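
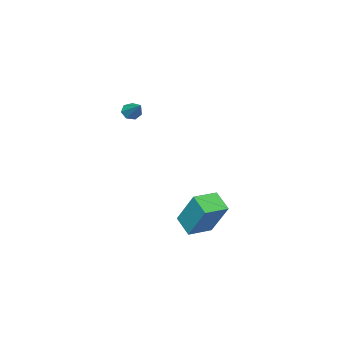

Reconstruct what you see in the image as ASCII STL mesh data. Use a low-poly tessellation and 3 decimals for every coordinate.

solid 
facet normal -0.379 -0.757 -0.532
outer loop
vertex 3.453 -4.111 2.967
vertex 3.013 -3.875 2.945
vertex 3.398 -3.845 2.628
endloop
endfacet
facet normal 0.987 -0.003 -0.162
outer loop
vertex 3.453 -4.111 2.967
vertex 3.398 -3.845 2.628
vertex 3.587 -2.725 3.755
endloop
endfacet
facet normal -0.379 -0.757 -0.532
outer loop
vertex 3.398 -3.845 2.628
vertex 3.013 -3.875 2.945
vertex 3.053 -3.602 2.528
endloop
endfacet
facet normal 0.561 0.538 -0.629
outer loop
vertex 3.398 -3.845 2.628
vertex 3.053 -3.602 2.528
vertex 3.587 -2.725 3.755
endloop
endfacet
facet normal -0.378 -0.758 -0.532
outer loop
vertex 3.053 -3.602 2.528
vertex 3.013 -3.875 2.945
vertex 2.677 -3.565 2.742
endloop
endfacet
facet normal -0.207 0.836 -0.508
outer loop
vertex 3.053 -3.602 2.528
vertex 2.677 -3.565 2.742
vertex 3.587 -2.725 3.755
endloop
endfacet
facet normal -0.377 -0.758 -0.533
outer loop
vertex 2.677 -3.565 2.742
vertex 3.013 -3.875 2.945
vertex 2.554 -3.761 3.108
endloop
endfacet
facet normal -0.737 0.667 0.109
outer loop
vertex 2.677 -3.565 2.742
vertex 2.554 -3.761 3.108
vertex 3.587 -2.725 3.755
endloop
endfacet
facet normal -0.378 -0.757 -0.534
outer loop
vertex 2.554 -3.761 3.108
vertex 3.013 -3.875 2.945
vertex 2.776 -4.044 3.352
endloop
endfacet
facet normal -0.633 0.157 0.758
outer loop
vertex 2.554 -3.761 3.108
vertex 2.776 -4.044 3.352
vertex 3.587 -2.725 3.755
endloop
endfacet
facet normal -0.377 -0.757 -0.534
outer loop
vertex 2.776 -4.044 3.352
vertex 3.013 -3.875 2.945
vertex 3.176 -4.199 3.289
endloop
endfacet
facet normal 0.030 -0.309 0.951
outer loop
vertex 2.776 -4.044 3.352
vertex 3.176 -4.199 3.289
vertex 3.587 -2.725 3.755
endloop
endfacet
facet normal -0.379 -0.757 -0.533
outer loop
vertex 3.176 -4.199 3.289
vertex 3.013 -3.875 2.945
vertex 3.453 -4.111 2.967
endloop
endfacet
facet normal 0.750 -0.380 0.541
outer loop
vertex 3.176 -4.199 3.289
vertex 3.453 -4.111 2.967
vertex 3.587 -2.725 3.755
endloop
endfacet
facet normal -0.973 0.229 -0.030
outer loop
vertex 1.669 -0.91 -3.097
vertex 1.898 0.298 -1.309
vertex 1.905 0.008 -3.748
endloop
endfacet
facet normal -0.106 -0.557 -0.824
outer loop
vertex 3.122 -0.278 -3.711
vertex 1.669 -0.91 -3.097
vertex 1.905 0.008 -3.748
endloop
endfacet
facet normal -0.973 0.229 -0.030
outer loop
vertex 1.905 0.008 -3.748
vertex 1.898 0.298 -1.309
vertex 2.134 1.216 -1.96
endloop
endfacet
facet normal 0.205 0.799 -0.566
outer loop
vertex 2.134 1.216 -1.96
vertex 3.122 -0.278 -3.711
vertex 1.905 0.008 -3.748
endloop
endfacet
facet normal -0.205 -0.799 0.566
outer loop
vertex 1.669 -0.91 -3.097
vertex 3.115 0.012 -1.272
vertex 1.898 0.298 -1.309
endloop
endfacet
facet normal -0.106 -0.557 -0.824
outer loop
vertex 2.886 -1.196 -3.06
vertex 1.669 -0.91 -3.097
vertex 3.122 -0.278 -3.711
endloop
endfacet
facet normal -0.205 -0.799 0.566
outer loop
vertex 2.886 -1.196 -3.06
vertex 3.115 0.012 -1.272
vertex 1.669 -0.91 -3.097
endloop
endfacet
facet normal 0.106 0.557 0.824
outer loop
vertex 1.898 0.298 -1.309
vertex 3.115 0.012 -1.272
vertex 2.134 1.216 -1.96
endloop
endfacet
facet normal 0.205 0.799 -0.566
outer loop
vertex 3.351 0.93 -1.923
vertex 3.122 -0.278 -3.711
vertex 2.134 1.216 -1.96
endloop
endfacet
facet normal 0.106 0.557 0.824
outer loop
vertex 2.134 1.216 -1.96
vertex 3.115 0.012 -1.272
vertex 3.351 0.93 -1.923
endloop
endfacet
facet normal 0.973 -0.229 0.030
outer loop
vertex 3.351 0.93 -1.923
vertex 2.886 -1.196 -3.06
vertex 3.122 -0.278 -3.711
endloop
endfacet
facet normal 0.973 -0.229 0.030
outer loop
vertex 3.115 0.012 -1.272
vertex 2.886 -1.196 -3.06
vertex 3.351 0.93 -1.923
endloop
endfacet

endsolid


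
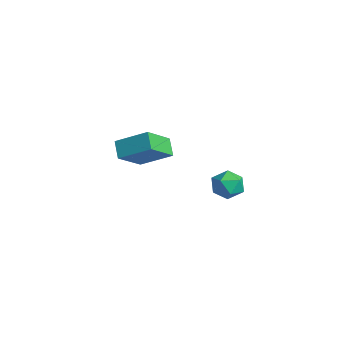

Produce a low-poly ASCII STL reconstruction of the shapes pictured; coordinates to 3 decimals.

solid 
facet normal -0.781 -0.098 0.617
outer loop
vertex 2.557 1.822 3.198
vertex 2.82 1.003 3.401
vertex 3.108 1.69 3.875
endloop
endfacet
facet normal -0.570 0.583 0.578
outer loop
vertex 2.557 1.822 3.198
vertex 3.108 1.69 3.875
vertex 3.241 2.367 3.323
endloop
endfacet
facet normal -0.608 0.787 -0.106
outer loop
vertex 2.557 1.822 3.198
vertex 3.241 2.367 3.323
vertex 3.035 2.098 2.508
endloop
endfacet
facet normal -0.841 0.232 -0.489
outer loop
vertex 2.557 1.822 3.198
vertex 3.035 2.098 2.508
vertex 2.774 1.255 2.556
endloop
endfacet
facet normal -0.948 -0.315 -0.042
outer loop
vertex 2.557 1.822 3.198
vertex 2.774 1.255 2.556
vertex 2.82 1.003 3.401
endloop
endfacet
facet normal 0.112 0.615 0.781
outer loop
vertex 3.241 2.367 3.323
vertex 3.108 1.69 3.875
vertex 3.926 1.885 3.604
endloop
endfacet
facet normal -0.228 -0.486 0.843
outer loop
vertex 3.108 1.69 3.875
vertex 2.82 1.003 3.401
vertex 3.665 1.042 3.652
endloop
endfacet
facet normal -0.498 -0.838 -0.223
outer loop
vertex 2.82 1.003 3.401
vertex 2.774 1.255 2.556
vertex 3.459 0.773 2.837
endloop
endfacet
facet normal -0.324 0.047 -0.945
outer loop
vertex 2.774 1.255 2.556
vertex 3.035 2.098 2.508
vertex 3.592 1.45 2.285
endloop
endfacet
facet normal 0.053 0.944 -0.325
outer loop
vertex 3.035 2.098 2.508
vertex 3.241 2.367 3.323
vertex 3.88 2.137 2.759
endloop
endfacet
facet normal 0.841 -0.232 0.489
outer loop
vertex 4.143 1.318 2.962
vertex 3.926 1.885 3.604
vertex 3.665 1.042 3.652
endloop
endfacet
facet normal 0.608 -0.787 0.106
outer loop
vertex 4.143 1.318 2.962
vertex 3.665 1.042 3.652
vertex 3.459 0.773 2.837
endloop
endfacet
facet normal 0.570 -0.583 -0.578
outer loop
vertex 4.143 1.318 2.962
vertex 3.459 0.773 2.837
vertex 3.592 1.45 2.285
endloop
endfacet
facet normal 0.781 0.098 -0.617
outer loop
vertex 4.143 1.318 2.962
vertex 3.592 1.45 2.285
vertex 3.88 2.137 2.759
endloop
endfacet
facet normal 0.948 0.315 0.042
outer loop
vertex 4.143 1.318 2.962
vertex 3.88 2.137 2.759
vertex 3.926 1.885 3.604
endloop
endfacet
facet normal 0.324 -0.047 0.945
outer loop
vertex 3.665 1.042 3.652
vertex 3.926 1.885 3.604
vertex 3.108 1.69 3.875
endloop
endfacet
facet normal -0.053 -0.944 0.325
outer loop
vertex 3.459 0.773 2.837
vertex 3.665 1.042 3.652
vertex 2.82 1.003 3.401
endloop
endfacet
facet normal -0.112 -0.615 -0.781
outer loop
vertex 3.592 1.45 2.285
vertex 3.459 0.773 2.837
vertex 2.774 1.255 2.556
endloop
endfacet
facet normal 0.228 0.486 -0.843
outer loop
vertex 3.88 2.137 2.759
vertex 3.592 1.45 2.285
vertex 3.035 2.098 2.508
endloop
endfacet
facet normal 0.498 0.838 0.223
outer loop
vertex 3.926 1.885 3.604
vertex 3.88 2.137 2.759
vertex 3.241 2.367 3.323
endloop
endfacet
facet normal -0.735 0.168 0.657
outer loop
vertex -3.034 -1.311 3.358
vertex -1.94 -0.062 4.262
vertex -3.748 0.167 2.181
endloop
endfacet
facet normal -0.579 -0.660 -0.478
outer loop
vertex -2.94 -0.018 1.458
vertex -3.034 -1.311 3.358
vertex -3.748 0.167 2.181
endloop
endfacet
facet normal -0.735 0.168 0.657
outer loop
vertex -3.748 0.167 2.181
vertex -1.94 -0.062 4.262
vertex -2.654 1.416 3.085
endloop
endfacet
facet normal -0.354 0.732 -0.583
outer loop
vertex -2.654 1.416 3.085
vertex -2.94 -0.018 1.458
vertex -3.748 0.167 2.181
endloop
endfacet
facet normal 0.354 -0.732 0.583
outer loop
vertex -3.034 -1.311 3.358
vertex -1.132 -0.247 3.539
vertex -1.94 -0.062 4.262
endloop
endfacet
facet normal -0.579 -0.660 -0.478
outer loop
vertex -2.226 -1.496 2.635
vertex -3.034 -1.311 3.358
vertex -2.94 -0.018 1.458
endloop
endfacet
facet normal 0.354 -0.732 0.583
outer loop
vertex -2.226 -1.496 2.635
vertex -1.132 -0.247 3.539
vertex -3.034 -1.311 3.358
endloop
endfacet
facet normal 0.579 0.660 0.478
outer loop
vertex -1.94 -0.062 4.262
vertex -1.132 -0.247 3.539
vertex -2.654 1.416 3.085
endloop
endfacet
facet normal -0.354 0.732 -0.583
outer loop
vertex -1.846 1.231 2.362
vertex -2.94 -0.018 1.458
vertex -2.654 1.416 3.085
endloop
endfacet
facet normal 0.579 0.660 0.478
outer loop
vertex -2.654 1.416 3.085
vertex -1.132 -0.247 3.539
vertex -1.846 1.231 2.362
endloop
endfacet
facet normal 0.735 -0.168 -0.657
outer loop
vertex -1.846 1.231 2.362
vertex -2.226 -1.496 2.635
vertex -2.94 -0.018 1.458
endloop
endfacet
facet normal 0.735 -0.168 -0.657
outer loop
vertex -1.132 -0.247 3.539
vertex -2.226 -1.496 2.635
vertex -1.846 1.231 2.362
endloop
endfacet

endsolid


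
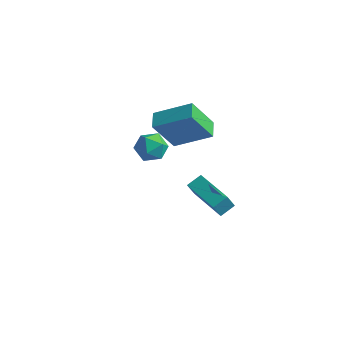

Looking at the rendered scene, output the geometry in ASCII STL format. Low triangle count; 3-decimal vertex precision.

solid 
facet normal -0.921 0.387 -0.042
outer loop
vertex -1.212 0.517 -2.812
vertex -0.943 1.195 -2.46
vertex -1.041 0.842 -3.568
endloop
endfacet
facet normal -0.332 -0.837 -0.435
outer loop
vertex 0.903 0.025 -3.48
vertex -1.212 0.517 -2.812
vertex -1.041 0.842 -3.568
endloop
endfacet
facet normal -0.921 0.387 -0.042
outer loop
vertex -1.041 0.842 -3.568
vertex -0.943 1.195 -2.46
vertex -0.772 1.52 -3.216
endloop
endfacet
facet normal 0.203 0.386 -0.900
outer loop
vertex -0.772 1.52 -3.216
vertex 0.903 0.025 -3.48
vertex -1.041 0.842 -3.568
endloop
endfacet
facet normal -0.203 -0.386 0.900
outer loop
vertex -1.212 0.517 -2.812
vertex 1.001 0.378 -2.372
vertex -0.943 1.195 -2.46
endloop
endfacet
facet normal -0.332 -0.837 -0.435
outer loop
vertex 0.732 -0.3 -2.724
vertex -1.212 0.517 -2.812
vertex 0.903 0.025 -3.48
endloop
endfacet
facet normal -0.203 -0.386 0.900
outer loop
vertex 0.732 -0.3 -2.724
vertex 1.001 0.378 -2.372
vertex -1.212 0.517 -2.812
endloop
endfacet
facet normal 0.332 0.837 0.435
outer loop
vertex -0.943 1.195 -2.46
vertex 1.001 0.378 -2.372
vertex -0.772 1.52 -3.216
endloop
endfacet
facet normal 0.203 0.386 -0.900
outer loop
vertex 1.172 0.703 -3.128
vertex 0.903 0.025 -3.48
vertex -0.772 1.52 -3.216
endloop
endfacet
facet normal 0.332 0.837 0.435
outer loop
vertex -0.772 1.52 -3.216
vertex 1.001 0.378 -2.372
vertex 1.172 0.703 -3.128
endloop
endfacet
facet normal 0.921 -0.387 0.042
outer loop
vertex 1.172 0.703 -3.128
vertex 0.732 -0.3 -2.724
vertex 0.903 0.025 -3.48
endloop
endfacet
facet normal 0.921 -0.387 0.042
outer loop
vertex 1.001 0.378 -2.372
vertex 0.732 -0.3 -2.724
vertex 1.172 0.703 -3.128
endloop
endfacet
facet normal 0.254 0.188 0.949
outer loop
vertex -0.489 -2.607 3.364
vertex -0.621 -3.352 3.547
vertex 0.087 -3.129 3.313
endloop
endfacet
facet normal 0.605 0.619 0.501
outer loop
vertex -0.489 -2.607 3.364
vertex 0.087 -3.129 3.313
vertex -0.002 -2.592 2.757
endloop
endfacet
facet normal 0.123 0.985 0.123
outer loop
vertex -0.489 -2.607 3.364
vertex -0.002 -2.592 2.757
vertex -0.764 -2.483 2.647
endloop
endfacet
facet normal -0.527 0.780 0.337
outer loop
vertex -0.489 -2.607 3.364
vertex -0.764 -2.483 2.647
vertex -1.147 -2.953 3.135
endloop
endfacet
facet normal -0.446 0.287 0.848
outer loop
vertex -0.489 -2.607 3.364
vertex -1.147 -2.953 3.135
vertex -0.621 -3.352 3.547
endloop
endfacet
facet normal 0.976 0.212 0.048
outer loop
vertex -0.002 -2.592 2.757
vertex 0.087 -3.129 3.313
vertex 0.167 -3.327 2.565
endloop
endfacet
facet normal 0.408 -0.486 0.773
outer loop
vertex 0.087 -3.129 3.313
vertex -0.621 -3.352 3.547
vertex -0.216 -3.797 3.053
endloop
endfacet
facet normal -0.724 -0.325 0.609
outer loop
vertex -0.621 -3.352 3.547
vertex -1.147 -2.953 3.135
vertex -0.978 -3.688 2.943
endloop
endfacet
facet normal -0.855 0.472 -0.216
outer loop
vertex -1.147 -2.953 3.135
vertex -0.764 -2.483 2.647
vertex -1.067 -3.151 2.387
endloop
endfacet
facet normal 0.196 0.803 -0.563
outer loop
vertex -0.764 -2.483 2.647
vertex -0.002 -2.592 2.757
vertex -0.359 -2.928 2.153
endloop
endfacet
facet normal 0.527 -0.780 -0.337
outer loop
vertex -0.491 -3.673 2.336
vertex 0.167 -3.327 2.565
vertex -0.216 -3.797 3.053
endloop
endfacet
facet normal -0.123 -0.985 -0.123
outer loop
vertex -0.491 -3.673 2.336
vertex -0.216 -3.797 3.053
vertex -0.978 -3.688 2.943
endloop
endfacet
facet normal -0.605 -0.619 -0.501
outer loop
vertex -0.491 -3.673 2.336
vertex -0.978 -3.688 2.943
vertex -1.067 -3.151 2.387
endloop
endfacet
facet normal -0.254 -0.188 -0.949
outer loop
vertex -0.491 -3.673 2.336
vertex -1.067 -3.151 2.387
vertex -0.359 -2.928 2.153
endloop
endfacet
facet normal 0.446 -0.287 -0.848
outer loop
vertex -0.491 -3.673 2.336
vertex -0.359 -2.928 2.153
vertex 0.167 -3.327 2.565
endloop
endfacet
facet normal 0.855 -0.472 0.216
outer loop
vertex -0.216 -3.797 3.053
vertex 0.167 -3.327 2.565
vertex 0.087 -3.129 3.313
endloop
endfacet
facet normal -0.196 -0.803 0.563
outer loop
vertex -0.978 -3.688 2.943
vertex -0.216 -3.797 3.053
vertex -0.621 -3.352 3.547
endloop
endfacet
facet normal -0.976 -0.212 -0.048
outer loop
vertex -1.067 -3.151 2.387
vertex -0.978 -3.688 2.943
vertex -1.147 -2.953 3.135
endloop
endfacet
facet normal -0.408 0.486 -0.773
outer loop
vertex -0.359 -2.928 2.153
vertex -1.067 -3.151 2.387
vertex -0.764 -2.483 2.647
endloop
endfacet
facet normal 0.724 0.325 -0.609
outer loop
vertex 0.167 -3.327 2.565
vertex -0.359 -2.928 2.153
vertex -0.002 -2.592 2.757
endloop
endfacet
facet normal -0.294 -0.439 0.849
outer loop
vertex -0.472 -0.25 2.783
vertex -0.937 0.468 2.993
vertex -1.995 -0.972 1.884
endloop
endfacet
facet normal 0.527 -0.815 -0.238
outer loop
vertex -1.443 -0.148 0.287
vertex -0.472 -0.25 2.783
vertex -1.995 -0.972 1.884
endloop
endfacet
facet normal -0.293 -0.439 0.849
outer loop
vertex -1.995 -0.972 1.884
vertex -0.937 0.468 2.993
vertex -2.459 -0.255 2.094
endloop
endfacet
facet normal -0.797 -0.378 -0.471
outer loop
vertex -2.459 -0.255 2.094
vertex -1.443 -0.148 0.287
vertex -1.995 -0.972 1.884
endloop
endfacet
facet normal 0.797 0.378 0.471
outer loop
vertex -0.472 -0.25 2.783
vertex -0.385 1.292 1.396
vertex -0.937 0.468 2.993
endloop
endfacet
facet normal 0.528 -0.815 -0.239
outer loop
vertex 0.079 0.575 1.186
vertex -0.472 -0.25 2.783
vertex -1.443 -0.148 0.287
endloop
endfacet
facet normal 0.797 0.378 0.470
outer loop
vertex 0.079 0.575 1.186
vertex -0.385 1.292 1.396
vertex -0.472 -0.25 2.783
endloop
endfacet
facet normal -0.528 0.815 0.238
outer loop
vertex -0.937 0.468 2.993
vertex -0.385 1.292 1.396
vertex -2.459 -0.255 2.094
endloop
endfacet
facet normal -0.797 -0.379 -0.471
outer loop
vertex -1.908 0.57 0.497
vertex -1.443 -0.148 0.287
vertex -2.459 -0.255 2.094
endloop
endfacet
facet normal -0.528 0.815 0.239
outer loop
vertex -2.459 -0.255 2.094
vertex -0.385 1.292 1.396
vertex -1.908 0.57 0.497
endloop
endfacet
facet normal 0.293 0.439 -0.849
outer loop
vertex -1.908 0.57 0.497
vertex 0.079 0.575 1.186
vertex -1.443 -0.148 0.287
endloop
endfacet
facet normal 0.293 0.439 -0.849
outer loop
vertex -0.385 1.292 1.396
vertex 0.079 0.575 1.186
vertex -1.908 0.57 0.497
endloop
endfacet

endsolid


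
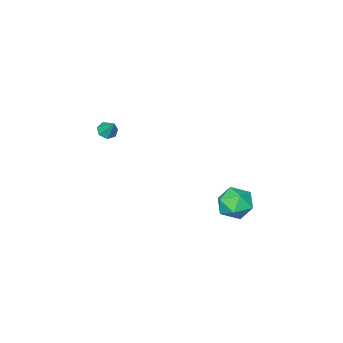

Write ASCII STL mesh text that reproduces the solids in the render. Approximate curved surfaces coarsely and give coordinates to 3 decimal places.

solid 
facet normal -0.379 0.740 -0.556
outer loop
vertex -2.98 2.275 -4.504
vertex -3.833 2.046 -4.228
vertex -3.34 2.662 -3.744
endloop
endfacet
facet normal 0.278 0.903 -0.328
outer loop
vertex -2.98 2.275 -4.504
vertex -3.34 2.662 -3.744
vertex -2.456 2.388 -3.75
endloop
endfacet
facet normal 0.724 0.398 -0.563
outer loop
vertex -2.98 2.275 -4.504
vertex -2.456 2.388 -3.75
vertex -2.403 1.603 -4.237
endloop
endfacet
facet normal 0.344 -0.077 -0.936
outer loop
vertex -2.98 2.275 -4.504
vertex -2.403 1.603 -4.237
vertex -3.254 1.392 -4.532
endloop
endfacet
facet normal -0.338 0.134 -0.932
outer loop
vertex -2.98 2.275 -4.504
vertex -3.254 1.392 -4.532
vertex -3.833 2.046 -4.228
endloop
endfacet
facet normal 0.275 0.880 0.387
outer loop
vertex -2.456 2.388 -3.75
vertex -3.34 2.662 -3.744
vertex -2.986 2.228 -3.008
endloop
endfacet
facet normal -0.787 0.617 0.016
outer loop
vertex -3.34 2.662 -3.744
vertex -3.833 2.046 -4.228
vertex -3.837 2.017 -3.303
endloop
endfacet
facet normal -0.720 -0.362 -0.592
outer loop
vertex -3.833 2.046 -4.228
vertex -3.254 1.392 -4.532
vertex -3.784 1.232 -3.79
endloop
endfacet
facet normal 0.382 -0.704 -0.599
outer loop
vertex -3.254 1.392 -4.532
vertex -2.403 1.603 -4.237
vertex -2.9 0.958 -3.796
endloop
endfacet
facet normal 0.998 0.063 0.006
outer loop
vertex -2.403 1.603 -4.237
vertex -2.456 2.388 -3.75
vertex -2.407 1.574 -3.312
endloop
endfacet
facet normal -0.344 0.077 0.936
outer loop
vertex -3.26 1.345 -3.036
vertex -2.986 2.228 -3.008
vertex -3.837 2.017 -3.303
endloop
endfacet
facet normal -0.724 -0.398 0.563
outer loop
vertex -3.26 1.345 -3.036
vertex -3.837 2.017 -3.303
vertex -3.784 1.232 -3.79
endloop
endfacet
facet normal -0.278 -0.903 0.328
outer loop
vertex -3.26 1.345 -3.036
vertex -3.784 1.232 -3.79
vertex -2.9 0.958 -3.796
endloop
endfacet
facet normal 0.379 -0.740 0.556
outer loop
vertex -3.26 1.345 -3.036
vertex -2.9 0.958 -3.796
vertex -2.407 1.574 -3.312
endloop
endfacet
facet normal 0.338 -0.134 0.932
outer loop
vertex -3.26 1.345 -3.036
vertex -2.407 1.574 -3.312
vertex -2.986 2.228 -3.008
endloop
endfacet
facet normal -0.382 0.704 0.599
outer loop
vertex -3.837 2.017 -3.303
vertex -2.986 2.228 -3.008
vertex -3.34 2.662 -3.744
endloop
endfacet
facet normal -0.998 -0.063 -0.006
outer loop
vertex -3.784 1.232 -3.79
vertex -3.837 2.017 -3.303
vertex -3.833 2.046 -4.228
endloop
endfacet
facet normal -0.275 -0.880 -0.387
outer loop
vertex -2.9 0.958 -3.796
vertex -3.784 1.232 -3.79
vertex -3.254 1.392 -4.532
endloop
endfacet
facet normal 0.787 -0.617 -0.016
outer loop
vertex -2.407 1.574 -3.312
vertex -2.9 0.958 -3.796
vertex -2.403 1.603 -4.237
endloop
endfacet
facet normal 0.720 0.362 0.592
outer loop
vertex -2.986 2.228 -3.008
vertex -2.407 1.574 -3.312
vertex -2.456 2.388 -3.75
endloop
endfacet
facet normal -0.121 -0.616 -0.779
outer loop
vertex -0.802 -4.611 -0.982
vertex -1.142 -4.3 -1.175
vertex -0.648 -4.305 -1.248
endloop
endfacet
facet normal 0.898 -0.076 0.432
outer loop
vertex -0.802 -4.611 -0.982
vertex -0.648 -4.305 -1.248
vertex -1.018 -3.66 -0.365
endloop
endfacet
facet normal -0.121 -0.615 -0.779
outer loop
vertex -0.648 -4.305 -1.248
vertex -1.142 -4.3 -1.175
vertex -0.866 -3.995 -1.459
endloop
endfacet
facet normal 0.833 0.550 -0.053
outer loop
vertex -0.648 -4.305 -1.248
vertex -0.866 -3.995 -1.459
vertex -1.018 -3.66 -0.365
endloop
endfacet
facet normal -0.121 -0.616 -0.779
outer loop
vertex -0.866 -3.995 -1.459
vertex -1.142 -4.3 -1.175
vertex -1.292 -3.915 -1.456
endloop
endfacet
facet normal 0.176 0.948 -0.266
outer loop
vertex -0.866 -3.995 -1.459
vertex -1.292 -3.915 -1.456
vertex -1.018 -3.66 -0.365
endloop
endfacet
facet normal -0.120 -0.615 -0.779
outer loop
vertex -1.292 -3.915 -1.456
vertex -1.142 -4.3 -1.175
vertex -1.606 -4.125 -1.242
endloop
endfacet
facet normal -0.577 0.816 -0.046
outer loop
vertex -1.292 -3.915 -1.456
vertex -1.606 -4.125 -1.242
vertex -1.018 -3.66 -0.365
endloop
endfacet
facet normal -0.120 -0.616 -0.779
outer loop
vertex -1.606 -4.125 -1.242
vertex -1.142 -4.3 -1.175
vertex -1.57 -4.467 -0.977
endloop
endfacet
facet normal -0.860 0.253 0.443
outer loop
vertex -1.606 -4.125 -1.242
vertex -1.57 -4.467 -0.977
vertex -1.018 -3.66 -0.365
endloop
endfacet
facet normal -0.120 -0.616 -0.778
outer loop
vertex -1.57 -4.467 -0.977
vertex -1.142 -4.3 -1.175
vertex -1.212 -4.683 -0.861
endloop
endfacet
facet normal -0.459 -0.315 0.830
outer loop
vertex -1.57 -4.467 -0.977
vertex -1.212 -4.683 -0.861
vertex -1.018 -3.66 -0.365
endloop
endfacet
facet normal -0.122 -0.616 -0.778
outer loop
vertex -1.212 -4.683 -0.861
vertex -1.142 -4.3 -1.175
vertex -0.802 -4.611 -0.982
endloop
endfacet
facet normal 0.325 -0.462 0.825
outer loop
vertex -1.212 -4.683 -0.861
vertex -0.802 -4.611 -0.982
vertex -1.018 -3.66 -0.365
endloop
endfacet

endsolid


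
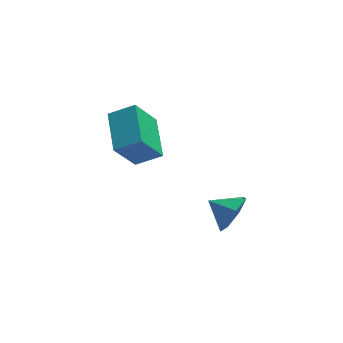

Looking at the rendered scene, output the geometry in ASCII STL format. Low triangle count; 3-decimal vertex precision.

solid 
facet normal -0.870 0.109 -0.481
outer loop
vertex -3.944 1.855 -2.326
vertex -4.02 3.672 -1.775
vertex -3.104 2.319 -3.741
endloop
endfacet
facet normal 0.040 -0.956 -0.290
outer loop
vertex -2.06 2.188 -3.165
vertex -3.944 1.855 -2.326
vertex -3.104 2.319 -3.741
endloop
endfacet
facet normal -0.870 0.109 -0.481
outer loop
vertex -3.104 2.319 -3.741
vertex -4.02 3.672 -1.775
vertex -3.18 4.136 -3.19
endloop
endfacet
facet normal 0.491 0.272 -0.828
outer loop
vertex -3.18 4.136 -3.19
vertex -2.06 2.188 -3.165
vertex -3.104 2.319 -3.741
endloop
endfacet
facet normal -0.491 -0.272 0.828
outer loop
vertex -3.944 1.855 -2.326
vertex -2.976 3.541 -1.199
vertex -4.02 3.672 -1.775
endloop
endfacet
facet normal 0.040 -0.956 -0.290
outer loop
vertex -2.9 1.724 -1.75
vertex -3.944 1.855 -2.326
vertex -2.06 2.188 -3.165
endloop
endfacet
facet normal -0.491 -0.272 0.828
outer loop
vertex -2.9 1.724 -1.75
vertex -2.976 3.541 -1.199
vertex -3.944 1.855 -2.326
endloop
endfacet
facet normal -0.040 0.956 0.290
outer loop
vertex -4.02 3.672 -1.775
vertex -2.976 3.541 -1.199
vertex -3.18 4.136 -3.19
endloop
endfacet
facet normal 0.491 0.272 -0.828
outer loop
vertex -2.136 4.005 -2.614
vertex -2.06 2.188 -3.165
vertex -3.18 4.136 -3.19
endloop
endfacet
facet normal -0.040 0.956 0.290
outer loop
vertex -3.18 4.136 -3.19
vertex -2.976 3.541 -1.199
vertex -2.136 4.005 -2.614
endloop
endfacet
facet normal 0.870 -0.109 0.481
outer loop
vertex -2.136 4.005 -2.614
vertex -2.9 1.724 -1.75
vertex -2.06 2.188 -3.165
endloop
endfacet
facet normal 0.870 -0.109 0.481
outer loop
vertex -2.976 3.541 -1.199
vertex -2.9 1.724 -1.75
vertex -2.136 4.005 -2.614
endloop
endfacet
facet normal 0.809 -0.352 -0.470
outer loop
vertex 0.647 -1.156 -2.823
vertex 0.167 -1.27 -3.564
vertex 0.628 -0.554 -3.307
endloop
endfacet
facet normal -0.011 0.626 0.779
outer loop
vertex 0.647 -1.156 -2.823
vertex 0.628 -0.554 -3.307
vertex -0.707 -0.89 -3.056
endloop
endfacet
facet normal 0.809 -0.352 -0.470
outer loop
vertex 0.628 -0.554 -3.307
vertex 0.167 -1.27 -3.564
vertex 0.262 -0.491 -3.984
endloop
endfacet
facet normal -0.204 0.959 0.199
outer loop
vertex 0.628 -0.554 -3.307
vertex 0.262 -0.491 -3.984
vertex -0.707 -0.89 -3.056
endloop
endfacet
facet normal 0.809 -0.352 -0.470
outer loop
vertex 0.262 -0.491 -3.984
vertex 0.167 -1.27 -3.564
vertex -0.176 -1.015 -4.345
endloop
endfacet
facet normal -0.606 0.728 -0.320
outer loop
vertex 0.262 -0.491 -3.984
vertex -0.176 -1.015 -4.345
vertex -0.707 -0.89 -3.056
endloop
endfacet
facet normal 0.810 -0.351 -0.470
outer loop
vertex -0.176 -1.015 -4.345
vertex 0.167 -1.27 -3.564
vertex -0.355 -1.731 -4.118
endloop
endfacet
facet normal -0.916 0.106 -0.388
outer loop
vertex -0.176 -1.015 -4.345
vertex -0.355 -1.731 -4.118
vertex -0.707 -0.89 -3.056
endloop
endfacet
facet normal 0.810 -0.353 -0.469
outer loop
vertex -0.355 -1.731 -4.118
vertex 0.167 -1.27 -3.564
vertex -0.142 -2.1 -3.473
endloop
endfacet
facet normal -0.899 -0.436 0.047
outer loop
vertex -0.355 -1.731 -4.118
vertex -0.142 -2.1 -3.473
vertex -0.707 -0.89 -3.056
endloop
endfacet
facet normal 0.809 -0.353 -0.470
outer loop
vertex -0.142 -2.1 -3.473
vertex 0.167 -1.27 -3.564
vertex 0.304 -1.844 -2.897
endloop
endfacet
facet normal -0.568 -0.493 0.659
outer loop
vertex -0.142 -2.1 -3.473
vertex 0.304 -1.844 -2.897
vertex -0.707 -0.89 -3.056
endloop
endfacet
facet normal 0.809 -0.353 -0.470
outer loop
vertex 0.304 -1.844 -2.897
vertex 0.167 -1.27 -3.564
vertex 0.647 -1.156 -2.823
endloop
endfacet
facet normal -0.173 -0.020 0.985
outer loop
vertex 0.304 -1.844 -2.897
vertex 0.647 -1.156 -2.823
vertex -0.707 -0.89 -3.056
endloop
endfacet

endsolid


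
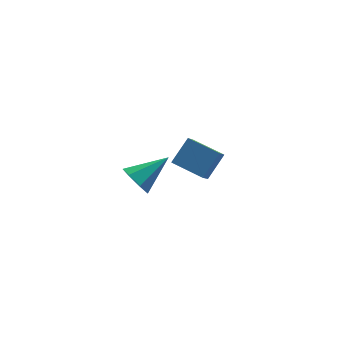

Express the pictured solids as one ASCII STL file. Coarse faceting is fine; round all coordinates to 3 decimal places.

solid 
facet normal -0.826 -0.255 -0.502
outer loop
vertex -0.938 -2.33 1.433
vertex -1.463 -2.223 2.242
vertex -1.255 -1.561 1.564
endloop
endfacet
facet normal 0.701 0.391 -0.597
outer loop
vertex -0.938 -2.33 1.433
vertex -1.255 -1.561 1.564
vertex 0.303 -1.677 3.318
endloop
endfacet
facet normal -0.826 -0.256 -0.503
outer loop
vertex -1.255 -1.561 1.564
vertex -1.463 -2.223 2.242
vertex -1.729 -1.291 2.205
endloop
endfacet
facet normal 0.282 0.941 -0.188
outer loop
vertex -1.255 -1.561 1.564
vertex -1.729 -1.291 2.205
vertex 0.303 -1.677 3.318
endloop
endfacet
facet normal -0.825 -0.256 -0.504
outer loop
vertex -1.729 -1.291 2.205
vertex -1.463 -2.223 2.242
vertex -2.003 -1.723 2.873
endloop
endfacet
facet normal -0.115 0.855 0.506
outer loop
vertex -1.729 -1.291 2.205
vertex -2.003 -1.723 2.873
vertex 0.303 -1.677 3.318
endloop
endfacet
facet normal -0.825 -0.255 -0.504
outer loop
vertex -2.003 -1.723 2.873
vertex -1.463 -2.223 2.242
vertex -1.871 -2.531 3.066
endloop
endfacet
facet normal -0.190 0.199 0.962
outer loop
vertex -2.003 -1.723 2.873
vertex -1.871 -2.531 3.066
vertex 0.303 -1.677 3.318
endloop
endfacet
facet normal -0.826 -0.254 -0.504
outer loop
vertex -1.871 -2.531 3.066
vertex -1.463 -2.223 2.242
vertex -1.432 -3.108 2.638
endloop
endfacet
facet normal 0.113 -0.535 0.837
outer loop
vertex -1.871 -2.531 3.066
vertex -1.432 -3.108 2.638
vertex 0.303 -1.677 3.318
endloop
endfacet
facet normal -0.825 -0.254 -0.504
outer loop
vertex -1.432 -3.108 2.638
vertex -1.463 -2.223 2.242
vertex -1.016 -3.018 1.911
endloop
endfacet
facet normal 0.566 -0.793 0.226
outer loop
vertex -1.432 -3.108 2.638
vertex -1.016 -3.018 1.911
vertex 0.303 -1.677 3.318
endloop
endfacet
facet normal -0.826 -0.255 -0.502
outer loop
vertex -1.016 -3.018 1.911
vertex -1.463 -2.223 2.242
vertex -0.938 -2.33 1.433
endloop
endfacet
facet normal 0.827 -0.381 -0.413
outer loop
vertex -1.016 -3.018 1.911
vertex -0.938 -2.33 1.433
vertex 0.303 -1.677 3.318
endloop
endfacet
facet normal -0.598 -0.429 -0.677
outer loop
vertex 3.011 2.485 -2.523
vertex 1.573 3.725 -2.038
vertex 3.523 3.51 -3.626
endloop
endfacet
facet normal 0.734 -0.632 -0.247
outer loop
vertex 4.587 4.275 -2.422
vertex 3.011 2.485 -2.523
vertex 3.523 3.51 -3.626
endloop
endfacet
facet normal -0.598 -0.430 -0.676
outer loop
vertex 3.523 3.51 -3.626
vertex 1.573 3.725 -2.038
vertex 2.084 4.75 -3.142
endloop
endfacet
facet normal 0.322 0.644 -0.694
outer loop
vertex 2.084 4.75 -3.142
vertex 4.587 4.275 -2.422
vertex 3.523 3.51 -3.626
endloop
endfacet
facet normal -0.322 -0.644 0.694
outer loop
vertex 3.011 2.485 -2.523
vertex 2.637 4.49 -0.834
vertex 1.573 3.725 -2.038
endloop
endfacet
facet normal 0.734 -0.632 -0.247
outer loop
vertex 4.076 3.25 -1.318
vertex 3.011 2.485 -2.523
vertex 4.587 4.275 -2.422
endloop
endfacet
facet normal -0.322 -0.644 0.694
outer loop
vertex 4.076 3.25 -1.318
vertex 2.637 4.49 -0.834
vertex 3.011 2.485 -2.523
endloop
endfacet
facet normal -0.734 0.632 0.247
outer loop
vertex 1.573 3.725 -2.038
vertex 2.637 4.49 -0.834
vertex 2.084 4.75 -3.142
endloop
endfacet
facet normal 0.322 0.644 -0.694
outer loop
vertex 3.149 5.515 -1.937
vertex 4.587 4.275 -2.422
vertex 2.084 4.75 -3.142
endloop
endfacet
facet normal -0.734 0.633 0.247
outer loop
vertex 2.084 4.75 -3.142
vertex 2.637 4.49 -0.834
vertex 3.149 5.515 -1.937
endloop
endfacet
facet normal 0.599 0.430 0.676
outer loop
vertex 3.149 5.515 -1.937
vertex 4.076 3.25 -1.318
vertex 4.587 4.275 -2.422
endloop
endfacet
facet normal 0.598 0.430 0.677
outer loop
vertex 2.637 4.49 -0.834
vertex 4.076 3.25 -1.318
vertex 3.149 5.515 -1.937
endloop
endfacet

endsolid


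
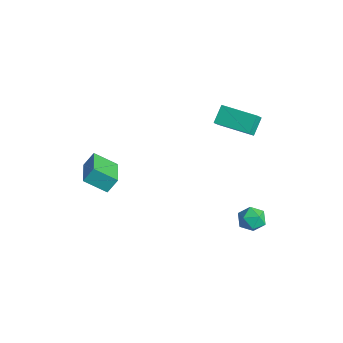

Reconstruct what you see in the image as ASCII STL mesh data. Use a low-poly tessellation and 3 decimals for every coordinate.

solid 
facet normal -0.862 0.438 -0.256
outer loop
vertex -3.766 -3.628 -1.843
vertex -3.701 -3.033 -1.042
vertex -3.011 -2.618 -2.655
endloop
endfacet
facet normal -0.064 -0.596 -0.801
outer loop
vertex -1.339 -3.467 -2.158
vertex -3.766 -3.628 -1.843
vertex -3.011 -2.618 -2.655
endloop
endfacet
facet normal -0.862 0.438 -0.256
outer loop
vertex -3.011 -2.618 -2.655
vertex -3.701 -3.033 -1.042
vertex -2.946 -2.022 -1.854
endloop
endfacet
facet normal 0.503 0.673 -0.542
outer loop
vertex -2.946 -2.022 -1.854
vertex -1.339 -3.467 -2.158
vertex -3.011 -2.618 -2.655
endloop
endfacet
facet normal -0.503 -0.674 0.541
outer loop
vertex -3.766 -3.628 -1.843
vertex -2.029 -3.882 -0.545
vertex -3.701 -3.033 -1.042
endloop
endfacet
facet normal -0.064 -0.595 -0.801
outer loop
vertex -2.094 -4.478 -1.346
vertex -3.766 -3.628 -1.843
vertex -1.339 -3.467 -2.158
endloop
endfacet
facet normal -0.503 -0.673 0.542
outer loop
vertex -2.094 -4.478 -1.346
vertex -2.029 -3.882 -0.545
vertex -3.766 -3.628 -1.843
endloop
endfacet
facet normal 0.064 0.595 0.801
outer loop
vertex -3.701 -3.033 -1.042
vertex -2.029 -3.882 -0.545
vertex -2.946 -2.022 -1.854
endloop
endfacet
facet normal 0.503 0.674 -0.541
outer loop
vertex -1.274 -2.872 -1.357
vertex -1.339 -3.467 -2.158
vertex -2.946 -2.022 -1.854
endloop
endfacet
facet normal 0.065 0.595 0.801
outer loop
vertex -2.946 -2.022 -1.854
vertex -2.029 -3.882 -0.545
vertex -1.274 -2.872 -1.357
endloop
endfacet
facet normal 0.862 -0.438 0.256
outer loop
vertex -1.274 -2.872 -1.357
vertex -2.094 -4.478 -1.346
vertex -1.339 -3.467 -2.158
endloop
endfacet
facet normal 0.862 -0.438 0.256
outer loop
vertex -2.029 -3.882 -0.545
vertex -2.094 -4.478 -1.346
vertex -1.274 -2.872 -1.357
endloop
endfacet
facet normal -0.544 0.617 0.569
outer loop
vertex 3.092 3.338 -3.204
vertex 2.397 2.967 -3.466
vertex 2.787 2.687 -2.789
endloop
endfacet
facet normal 0.097 0.502 0.859
outer loop
vertex 3.092 3.338 -3.204
vertex 2.787 2.687 -2.789
vertex 3.605 2.751 -2.919
endloop
endfacet
facet normal 0.593 0.706 0.387
outer loop
vertex 3.092 3.338 -3.204
vertex 3.605 2.751 -2.919
vertex 3.72 3.07 -3.677
endloop
endfacet
facet normal 0.258 0.947 -0.194
outer loop
vertex 3.092 3.338 -3.204
vertex 3.72 3.07 -3.677
vertex 2.973 3.204 -4.015
endloop
endfacet
facet normal -0.445 0.892 -0.082
outer loop
vertex 3.092 3.338 -3.204
vertex 2.973 3.204 -4.015
vertex 2.397 2.967 -3.466
endloop
endfacet
facet normal 0.169 -0.200 0.965
outer loop
vertex 3.605 2.751 -2.919
vertex 2.787 2.687 -2.789
vertex 3.227 2.016 -3.005
endloop
endfacet
facet normal -0.869 -0.014 0.495
outer loop
vertex 2.787 2.687 -2.789
vertex 2.397 2.967 -3.466
vertex 2.48 2.15 -3.343
endloop
endfacet
facet normal -0.709 0.430 -0.558
outer loop
vertex 2.397 2.967 -3.466
vertex 2.973 3.204 -4.015
vertex 2.595 2.469 -4.101
endloop
endfacet
facet normal 0.428 0.519 -0.740
outer loop
vertex 2.973 3.204 -4.015
vertex 3.72 3.07 -3.677
vertex 3.413 2.533 -4.231
endloop
endfacet
facet normal 0.971 0.129 0.202
outer loop
vertex 3.72 3.07 -3.677
vertex 3.605 2.751 -2.919
vertex 3.803 2.253 -3.554
endloop
endfacet
facet normal -0.258 -0.947 0.194
outer loop
vertex 3.108 1.882 -3.816
vertex 3.227 2.016 -3.005
vertex 2.48 2.15 -3.343
endloop
endfacet
facet normal -0.593 -0.706 -0.387
outer loop
vertex 3.108 1.882 -3.816
vertex 2.48 2.15 -3.343
vertex 2.595 2.469 -4.101
endloop
endfacet
facet normal -0.097 -0.502 -0.859
outer loop
vertex 3.108 1.882 -3.816
vertex 2.595 2.469 -4.101
vertex 3.413 2.533 -4.231
endloop
endfacet
facet normal 0.544 -0.617 -0.569
outer loop
vertex 3.108 1.882 -3.816
vertex 3.413 2.533 -4.231
vertex 3.803 2.253 -3.554
endloop
endfacet
facet normal 0.445 -0.892 0.082
outer loop
vertex 3.108 1.882 -3.816
vertex 3.803 2.253 -3.554
vertex 3.227 2.016 -3.005
endloop
endfacet
facet normal -0.428 -0.519 0.740
outer loop
vertex 2.48 2.15 -3.343
vertex 3.227 2.016 -3.005
vertex 2.787 2.687 -2.789
endloop
endfacet
facet normal -0.971 -0.129 -0.202
outer loop
vertex 2.595 2.469 -4.101
vertex 2.48 2.15 -3.343
vertex 2.397 2.967 -3.466
endloop
endfacet
facet normal -0.169 0.200 -0.965
outer loop
vertex 3.413 2.533 -4.231
vertex 2.595 2.469 -4.101
vertex 2.973 3.204 -4.015
endloop
endfacet
facet normal 0.869 0.014 -0.495
outer loop
vertex 3.803 2.253 -3.554
vertex 3.413 2.533 -4.231
vertex 3.72 3.07 -3.677
endloop
endfacet
facet normal 0.709 -0.430 0.558
outer loop
vertex 3.227 2.016 -3.005
vertex 3.803 2.253 -3.554
vertex 3.605 2.751 -2.919
endloop
endfacet
facet normal -0.409 0.628 0.662
outer loop
vertex -0.114 2.581 3.459
vertex 1.562 3.707 3.426
vertex -0.437 3.042 2.822
endloop
endfacet
facet normal -0.830 -0.558 0.017
outer loop
vertex 0.038 2.313 2.054
vertex -0.114 2.581 3.459
vertex -0.437 3.042 2.822
endloop
endfacet
facet normal -0.409 0.629 0.661
outer loop
vertex -0.437 3.042 2.822
vertex 1.562 3.707 3.426
vertex 1.24 4.168 2.788
endloop
endfacet
facet normal -0.379 0.542 -0.750
outer loop
vertex 1.24 4.168 2.788
vertex 0.038 2.313 2.054
vertex -0.437 3.042 2.822
endloop
endfacet
facet normal 0.379 -0.543 0.750
outer loop
vertex -0.114 2.581 3.459
vertex 2.037 2.978 2.658
vertex 1.562 3.707 3.426
endloop
endfacet
facet normal -0.830 -0.557 0.016
outer loop
vertex 0.36 1.852 2.692
vertex -0.114 2.581 3.459
vertex 0.038 2.313 2.054
endloop
endfacet
facet normal 0.379 -0.542 0.750
outer loop
vertex 0.36 1.852 2.692
vertex 2.037 2.978 2.658
vertex -0.114 2.581 3.459
endloop
endfacet
facet normal 0.830 0.558 -0.016
outer loop
vertex 1.562 3.707 3.426
vertex 2.037 2.978 2.658
vertex 1.24 4.168 2.788
endloop
endfacet
facet normal -0.379 0.542 -0.750
outer loop
vertex 1.714 3.439 2.021
vertex 0.038 2.313 2.054
vertex 1.24 4.168 2.788
endloop
endfacet
facet normal 0.830 0.558 -0.017
outer loop
vertex 1.24 4.168 2.788
vertex 2.037 2.978 2.658
vertex 1.714 3.439 2.021
endloop
endfacet
facet normal 0.409 -0.629 -0.661
outer loop
vertex 1.714 3.439 2.021
vertex 0.36 1.852 2.692
vertex 0.038 2.313 2.054
endloop
endfacet
facet normal 0.409 -0.628 -0.662
outer loop
vertex 2.037 2.978 2.658
vertex 0.36 1.852 2.692
vertex 1.714 3.439 2.021
endloop
endfacet

endsolid


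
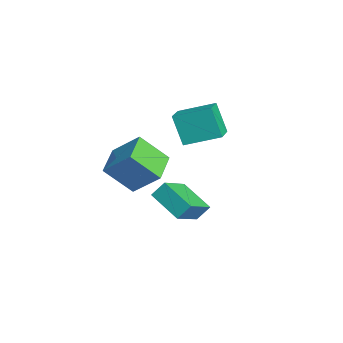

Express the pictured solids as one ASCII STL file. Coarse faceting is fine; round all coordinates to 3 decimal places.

solid 
facet normal -0.884 0.374 -0.280
outer loop
vertex -3.618 -0.313 3.127
vertex -3.063 1.5 3.794
vertex -2.914 0.091 1.443
endloop
endfacet
facet normal -0.276 -0.902 -0.332
outer loop
vertex -1.517 -0.5 1.886
vertex -3.618 -0.313 3.127
vertex -2.914 0.091 1.443
endloop
endfacet
facet normal -0.884 0.374 -0.280
outer loop
vertex -2.914 0.091 1.443
vertex -3.063 1.5 3.794
vertex -2.359 1.904 2.11
endloop
endfacet
facet normal 0.377 0.216 -0.901
outer loop
vertex -2.359 1.904 2.11
vertex -1.517 -0.5 1.886
vertex -2.914 0.091 1.443
endloop
endfacet
facet normal -0.377 -0.216 0.901
outer loop
vertex -3.618 -0.313 3.127
vertex -1.666 0.909 4.237
vertex -3.063 1.5 3.794
endloop
endfacet
facet normal -0.276 -0.902 -0.332
outer loop
vertex -2.221 -0.904 3.57
vertex -3.618 -0.313 3.127
vertex -1.517 -0.5 1.886
endloop
endfacet
facet normal -0.377 -0.216 0.901
outer loop
vertex -2.221 -0.904 3.57
vertex -1.666 0.909 4.237
vertex -3.618 -0.313 3.127
endloop
endfacet
facet normal 0.276 0.902 0.332
outer loop
vertex -3.063 1.5 3.794
vertex -1.666 0.909 4.237
vertex -2.359 1.904 2.11
endloop
endfacet
facet normal 0.377 0.216 -0.901
outer loop
vertex -0.962 1.313 2.553
vertex -1.517 -0.5 1.886
vertex -2.359 1.904 2.11
endloop
endfacet
facet normal 0.276 0.902 0.332
outer loop
vertex -2.359 1.904 2.11
vertex -1.666 0.909 4.237
vertex -0.962 1.313 2.553
endloop
endfacet
facet normal 0.884 -0.374 0.280
outer loop
vertex -0.962 1.313 2.553
vertex -2.221 -0.904 3.57
vertex -1.517 -0.5 1.886
endloop
endfacet
facet normal 0.884 -0.374 0.280
outer loop
vertex -1.666 0.909 4.237
vertex -2.221 -0.904 3.57
vertex -0.962 1.313 2.553
endloop
endfacet
facet normal -0.624 0.606 -0.493
outer loop
vertex 1.62 -1.123 1.076
vertex 3.127 -0.215 0.283
vertex 1.603 -1.752 0.325
endloop
endfacet
facet normal -0.781 -0.470 0.411
outer loop
vertex 2.833 -2.945 1.297
vertex 1.62 -1.123 1.076
vertex 1.603 -1.752 0.325
endloop
endfacet
facet normal -0.624 0.606 -0.493
outer loop
vertex 1.603 -1.752 0.325
vertex 3.127 -0.215 0.283
vertex 3.11 -0.844 -0.468
endloop
endfacet
facet normal -0.017 -0.642 -0.767
outer loop
vertex 3.11 -0.844 -0.468
vertex 2.833 -2.945 1.297
vertex 1.603 -1.752 0.325
endloop
endfacet
facet normal 0.017 0.642 0.767
outer loop
vertex 1.62 -1.123 1.076
vertex 4.357 -1.408 1.255
vertex 3.127 -0.215 0.283
endloop
endfacet
facet normal -0.781 -0.470 0.411
outer loop
vertex 2.85 -2.316 2.048
vertex 1.62 -1.123 1.076
vertex 2.833 -2.945 1.297
endloop
endfacet
facet normal 0.017 0.642 0.767
outer loop
vertex 2.85 -2.316 2.048
vertex 4.357 -1.408 1.255
vertex 1.62 -1.123 1.076
endloop
endfacet
facet normal 0.781 0.470 -0.411
outer loop
vertex 3.127 -0.215 0.283
vertex 4.357 -1.408 1.255
vertex 3.11 -0.844 -0.468
endloop
endfacet
facet normal -0.017 -0.642 -0.767
outer loop
vertex 4.34 -2.037 0.504
vertex 2.833 -2.945 1.297
vertex 3.11 -0.844 -0.468
endloop
endfacet
facet normal 0.781 0.470 -0.411
outer loop
vertex 3.11 -0.844 -0.468
vertex 4.357 -1.408 1.255
vertex 4.34 -2.037 0.504
endloop
endfacet
facet normal 0.624 -0.606 0.493
outer loop
vertex 4.34 -2.037 0.504
vertex 2.85 -2.316 2.048
vertex 2.833 -2.945 1.297
endloop
endfacet
facet normal 0.624 -0.606 0.493
outer loop
vertex 4.357 -1.408 1.255
vertex 2.85 -2.316 2.048
vertex 4.34 -2.037 0.504
endloop
endfacet
facet normal -0.443 -0.597 -0.668
outer loop
vertex -1.925 -4.4 0.323
vertex -3.577 -3.62 0.722
vertex -1.61 -2.975 -1.159
endloop
endfacet
facet normal 0.883 -0.417 -0.213
outer loop
vertex -0.723 -1.78 0.178
vertex -1.925 -4.4 0.323
vertex -1.61 -2.975 -1.159
endloop
endfacet
facet normal -0.443 -0.597 -0.668
outer loop
vertex -1.61 -2.975 -1.159
vertex -3.577 -3.62 0.722
vertex -3.262 -2.195 -0.76
endloop
endfacet
facet normal 0.151 0.685 -0.713
outer loop
vertex -3.262 -2.195 -0.76
vertex -0.723 -1.78 0.178
vertex -1.61 -2.975 -1.159
endloop
endfacet
facet normal -0.151 -0.685 0.713
outer loop
vertex -1.925 -4.4 0.323
vertex -2.69 -2.425 2.059
vertex -3.577 -3.62 0.722
endloop
endfacet
facet normal 0.883 -0.417 -0.213
outer loop
vertex -1.038 -3.205 1.66
vertex -1.925 -4.4 0.323
vertex -0.723 -1.78 0.178
endloop
endfacet
facet normal -0.151 -0.685 0.713
outer loop
vertex -1.038 -3.205 1.66
vertex -2.69 -2.425 2.059
vertex -1.925 -4.4 0.323
endloop
endfacet
facet normal -0.883 0.417 0.213
outer loop
vertex -3.577 -3.62 0.722
vertex -2.69 -2.425 2.059
vertex -3.262 -2.195 -0.76
endloop
endfacet
facet normal 0.151 0.685 -0.713
outer loop
vertex -2.375 -1.0 0.577
vertex -0.723 -1.78 0.178
vertex -3.262 -2.195 -0.76
endloop
endfacet
facet normal -0.883 0.417 0.213
outer loop
vertex -3.262 -2.195 -0.76
vertex -2.69 -2.425 2.059
vertex -2.375 -1.0 0.577
endloop
endfacet
facet normal 0.443 0.597 0.668
outer loop
vertex -2.375 -1.0 0.577
vertex -1.038 -3.205 1.66
vertex -0.723 -1.78 0.178
endloop
endfacet
facet normal 0.443 0.597 0.668
outer loop
vertex -2.69 -2.425 2.059
vertex -1.038 -3.205 1.66
vertex -2.375 -1.0 0.577
endloop
endfacet

endsolid


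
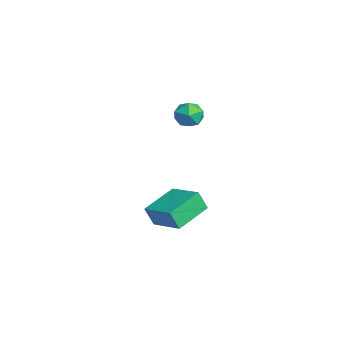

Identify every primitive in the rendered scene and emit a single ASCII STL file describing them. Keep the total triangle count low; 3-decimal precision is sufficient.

solid 
facet normal -0.566 0.089 0.819
outer loop
vertex 0.422 -2.05 1.755
vertex 0.291 -2.71 1.736
vertex 0.823 -2.483 2.079
endloop
endfacet
facet normal -0.041 0.574 0.818
outer loop
vertex 0.422 -2.05 1.755
vertex 0.823 -2.483 2.079
vertex 1.09 -1.971 1.733
endloop
endfacet
facet normal -0.107 0.968 0.226
outer loop
vertex 0.422 -2.05 1.755
vertex 1.09 -1.971 1.733
vertex 0.722 -1.882 1.177
endloop
endfacet
facet normal -0.674 0.726 -0.139
outer loop
vertex 0.422 -2.05 1.755
vertex 0.722 -1.882 1.177
vertex 0.229 -2.339 1.179
endloop
endfacet
facet normal -0.956 0.183 0.228
outer loop
vertex 0.422 -2.05 1.755
vertex 0.229 -2.339 1.179
vertex 0.291 -2.71 1.736
endloop
endfacet
facet normal 0.580 0.226 0.782
outer loop
vertex 1.09 -1.971 1.733
vertex 0.823 -2.483 2.079
vertex 1.371 -2.581 1.701
endloop
endfacet
facet normal -0.268 -0.558 0.785
outer loop
vertex 0.823 -2.483 2.079
vertex 0.291 -2.71 1.736
vertex 0.878 -3.038 1.703
endloop
endfacet
facet normal -0.898 -0.405 -0.170
outer loop
vertex 0.291 -2.71 1.736
vertex 0.229 -2.339 1.179
vertex 0.51 -2.949 1.147
endloop
endfacet
facet normal -0.441 0.473 -0.763
outer loop
vertex 0.229 -2.339 1.179
vertex 0.722 -1.882 1.177
vertex 0.777 -2.437 0.801
endloop
endfacet
facet normal 0.473 0.864 -0.175
outer loop
vertex 0.722 -1.882 1.177
vertex 1.09 -1.971 1.733
vertex 1.309 -2.21 1.144
endloop
endfacet
facet normal 0.674 -0.726 0.139
outer loop
vertex 1.178 -2.87 1.125
vertex 1.371 -2.581 1.701
vertex 0.878 -3.038 1.703
endloop
endfacet
facet normal 0.107 -0.968 -0.226
outer loop
vertex 1.178 -2.87 1.125
vertex 0.878 -3.038 1.703
vertex 0.51 -2.949 1.147
endloop
endfacet
facet normal 0.041 -0.574 -0.818
outer loop
vertex 1.178 -2.87 1.125
vertex 0.51 -2.949 1.147
vertex 0.777 -2.437 0.801
endloop
endfacet
facet normal 0.566 -0.089 -0.819
outer loop
vertex 1.178 -2.87 1.125
vertex 0.777 -2.437 0.801
vertex 1.309 -2.21 1.144
endloop
endfacet
facet normal 0.956 -0.183 -0.228
outer loop
vertex 1.178 -2.87 1.125
vertex 1.309 -2.21 1.144
vertex 1.371 -2.581 1.701
endloop
endfacet
facet normal 0.441 -0.473 0.763
outer loop
vertex 0.878 -3.038 1.703
vertex 1.371 -2.581 1.701
vertex 0.823 -2.483 2.079
endloop
endfacet
facet normal -0.473 -0.864 0.175
outer loop
vertex 0.51 -2.949 1.147
vertex 0.878 -3.038 1.703
vertex 0.291 -2.71 1.736
endloop
endfacet
facet normal -0.580 -0.226 -0.782
outer loop
vertex 0.777 -2.437 0.801
vertex 0.51 -2.949 1.147
vertex 0.229 -2.339 1.179
endloop
endfacet
facet normal 0.268 0.558 -0.785
outer loop
vertex 1.309 -2.21 1.144
vertex 0.777 -2.437 0.801
vertex 0.722 -1.882 1.177
endloop
endfacet
facet normal 0.898 0.405 0.170
outer loop
vertex 1.371 -2.581 1.701
vertex 1.309 -2.21 1.144
vertex 1.09 -1.971 1.733
endloop
endfacet
facet normal -0.555 0.791 0.256
outer loop
vertex 0.127 -2.941 -2.991
vertex 1.38 -2.207 -2.542
vertex 0.229 -2.595 -3.838
endloop
endfacet
facet normal -0.824 -0.483 -0.296
outer loop
vertex 1.14 -3.893 -4.258
vertex 0.127 -2.941 -2.991
vertex 0.229 -2.595 -3.838
endloop
endfacet
facet normal -0.555 0.792 0.256
outer loop
vertex 0.229 -2.595 -3.838
vertex 1.38 -2.207 -2.542
vertex 1.482 -1.862 -3.389
endloop
endfacet
facet normal 0.110 0.375 -0.920
outer loop
vertex 1.482 -1.862 -3.389
vertex 1.14 -3.893 -4.258
vertex 0.229 -2.595 -3.838
endloop
endfacet
facet normal -0.110 -0.375 0.920
outer loop
vertex 0.127 -2.941 -2.991
vertex 2.291 -3.505 -2.962
vertex 1.38 -2.207 -2.542
endloop
endfacet
facet normal -0.824 -0.483 -0.296
outer loop
vertex 1.038 -4.238 -3.411
vertex 0.127 -2.941 -2.991
vertex 1.14 -3.893 -4.258
endloop
endfacet
facet normal -0.110 -0.375 0.920
outer loop
vertex 1.038 -4.238 -3.411
vertex 2.291 -3.505 -2.962
vertex 0.127 -2.941 -2.991
endloop
endfacet
facet normal 0.824 0.483 0.296
outer loop
vertex 1.38 -2.207 -2.542
vertex 2.291 -3.505 -2.962
vertex 1.482 -1.862 -3.389
endloop
endfacet
facet normal 0.110 0.375 -0.920
outer loop
vertex 2.393 -3.159 -3.809
vertex 1.14 -3.893 -4.258
vertex 1.482 -1.862 -3.389
endloop
endfacet
facet normal 0.824 0.483 0.296
outer loop
vertex 1.482 -1.862 -3.389
vertex 2.291 -3.505 -2.962
vertex 2.393 -3.159 -3.809
endloop
endfacet
facet normal 0.555 -0.791 -0.256
outer loop
vertex 2.393 -3.159 -3.809
vertex 1.038 -4.238 -3.411
vertex 1.14 -3.893 -4.258
endloop
endfacet
facet normal 0.555 -0.791 -0.256
outer loop
vertex 2.291 -3.505 -2.962
vertex 1.038 -4.238 -3.411
vertex 2.393 -3.159 -3.809
endloop
endfacet

endsolid


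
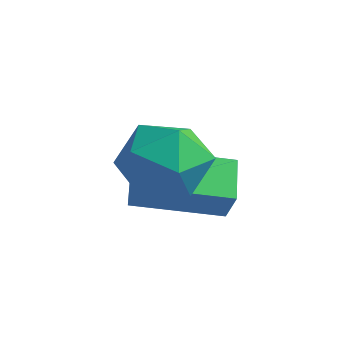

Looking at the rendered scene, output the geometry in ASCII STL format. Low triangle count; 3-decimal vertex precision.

solid 
facet normal -0.577 -0.791 0.205
outer loop
vertex -0.709 -3.949 -3.406
vertex -1.483 -3.215 -2.755
vertex -1.241 -3.776 -4.235
endloop
endfacet
facet normal 0.620 -0.588 -0.520
outer loop
vertex 0.023 -2.045 -4.685
vertex -0.709 -3.949 -3.406
vertex -1.241 -3.776 -4.235
endloop
endfacet
facet normal -0.578 -0.790 0.205
outer loop
vertex -1.241 -3.776 -4.235
vertex -1.483 -3.215 -2.755
vertex -2.015 -3.041 -3.584
endloop
endfacet
facet normal -0.532 0.173 -0.829
outer loop
vertex -2.015 -3.041 -3.584
vertex 0.023 -2.045 -4.685
vertex -1.241 -3.776 -4.235
endloop
endfacet
facet normal 0.532 -0.173 0.829
outer loop
vertex -0.709 -3.949 -3.406
vertex -0.219 -1.484 -3.205
vertex -1.483 -3.215 -2.755
endloop
endfacet
facet normal 0.619 -0.588 -0.521
outer loop
vertex 0.555 -2.219 -3.856
vertex -0.709 -3.949 -3.406
vertex 0.023 -2.045 -4.685
endloop
endfacet
facet normal 0.532 -0.173 0.829
outer loop
vertex 0.555 -2.219 -3.856
vertex -0.219 -1.484 -3.205
vertex -0.709 -3.949 -3.406
endloop
endfacet
facet normal -0.619 0.588 0.521
outer loop
vertex -1.483 -3.215 -2.755
vertex -0.219 -1.484 -3.205
vertex -2.015 -3.041 -3.584
endloop
endfacet
facet normal -0.532 0.173 -0.829
outer loop
vertex -0.751 -1.311 -4.034
vertex 0.023 -2.045 -4.685
vertex -2.015 -3.041 -3.584
endloop
endfacet
facet normal -0.619 0.588 0.520
outer loop
vertex -2.015 -3.041 -3.584
vertex -0.219 -1.484 -3.205
vertex -0.751 -1.311 -4.034
endloop
endfacet
facet normal 0.577 0.790 -0.205
outer loop
vertex -0.751 -1.311 -4.034
vertex 0.555 -2.219 -3.856
vertex 0.023 -2.045 -4.685
endloop
endfacet
facet normal 0.577 0.790 -0.206
outer loop
vertex -0.219 -1.484 -3.205
vertex 0.555 -2.219 -3.856
vertex -0.751 -1.311 -4.034
endloop
endfacet
facet normal -0.468 0.882 -0.062
outer loop
vertex 0.198 -3.049 -2.786
vertex -0.759 -3.528 -2.378
vertex 0.005 -3.072 -1.657
endloop
endfacet
facet normal 0.230 0.971 0.059
outer loop
vertex 0.198 -3.049 -2.786
vertex 0.005 -3.072 -1.657
vertex 1.053 -3.295 -2.064
endloop
endfacet
facet normal 0.588 0.657 -0.472
outer loop
vertex 0.198 -3.049 -2.786
vertex 1.053 -3.295 -2.064
vertex 0.936 -3.889 -3.037
endloop
endfacet
facet normal 0.111 0.373 -0.921
outer loop
vertex 0.198 -3.049 -2.786
vertex 0.936 -3.889 -3.037
vertex -0.184 -4.034 -3.231
endloop
endfacet
facet normal -0.541 0.511 -0.668
outer loop
vertex 0.198 -3.049 -2.786
vertex -0.184 -4.034 -3.231
vertex -0.759 -3.528 -2.378
endloop
endfacet
facet normal 0.393 0.634 0.666
outer loop
vertex 1.053 -3.295 -2.064
vertex 0.005 -3.072 -1.657
vertex 0.624 -3.926 -1.209
endloop
endfacet
facet normal -0.735 0.488 0.470
outer loop
vertex 0.005 -3.072 -1.657
vertex -0.759 -3.528 -2.378
vertex -0.496 -4.071 -1.403
endloop
endfacet
facet normal -0.853 -0.110 -0.510
outer loop
vertex -0.759 -3.528 -2.378
vertex -0.184 -4.034 -3.231
vertex -0.613 -4.665 -2.376
endloop
endfacet
facet normal 0.203 -0.336 -0.920
outer loop
vertex -0.184 -4.034 -3.231
vertex 0.936 -3.889 -3.037
vertex 0.435 -4.888 -2.783
endloop
endfacet
facet normal 0.973 0.125 -0.193
outer loop
vertex 0.936 -3.889 -3.037
vertex 1.053 -3.295 -2.064
vertex 1.199 -4.432 -2.062
endloop
endfacet
facet normal -0.111 -0.373 0.921
outer loop
vertex 0.242 -4.911 -1.654
vertex 0.624 -3.926 -1.209
vertex -0.496 -4.071 -1.403
endloop
endfacet
facet normal -0.588 -0.657 0.472
outer loop
vertex 0.242 -4.911 -1.654
vertex -0.496 -4.071 -1.403
vertex -0.613 -4.665 -2.376
endloop
endfacet
facet normal -0.230 -0.971 -0.059
outer loop
vertex 0.242 -4.911 -1.654
vertex -0.613 -4.665 -2.376
vertex 0.435 -4.888 -2.783
endloop
endfacet
facet normal 0.468 -0.882 0.062
outer loop
vertex 0.242 -4.911 -1.654
vertex 0.435 -4.888 -2.783
vertex 1.199 -4.432 -2.062
endloop
endfacet
facet normal 0.541 -0.511 0.668
outer loop
vertex 0.242 -4.911 -1.654
vertex 1.199 -4.432 -2.062
vertex 0.624 -3.926 -1.209
endloop
endfacet
facet normal -0.203 0.336 0.920
outer loop
vertex -0.496 -4.071 -1.403
vertex 0.624 -3.926 -1.209
vertex 0.005 -3.072 -1.657
endloop
endfacet
facet normal -0.973 -0.125 0.193
outer loop
vertex -0.613 -4.665 -2.376
vertex -0.496 -4.071 -1.403
vertex -0.759 -3.528 -2.378
endloop
endfacet
facet normal -0.393 -0.634 -0.666
outer loop
vertex 0.435 -4.888 -2.783
vertex -0.613 -4.665 -2.376
vertex -0.184 -4.034 -3.231
endloop
endfacet
facet normal 0.735 -0.488 -0.470
outer loop
vertex 1.199 -4.432 -2.062
vertex 0.435 -4.888 -2.783
vertex 0.936 -3.889 -3.037
endloop
endfacet
facet normal 0.853 0.110 0.510
outer loop
vertex 0.624 -3.926 -1.209
vertex 1.199 -4.432 -2.062
vertex 1.053 -3.295 -2.064
endloop
endfacet

endsolid


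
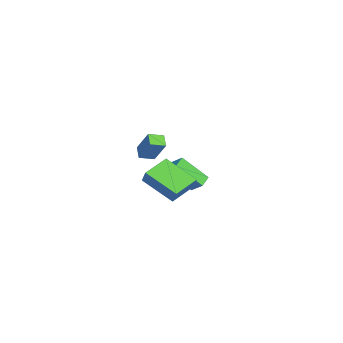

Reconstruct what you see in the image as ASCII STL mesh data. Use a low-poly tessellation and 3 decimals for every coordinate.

solid 
facet normal -0.619 0.720 0.316
outer loop
vertex 3.195 -1.133 3.106
vertex 4.346 0.312 2.067
vertex 2.644 -1.261 2.318
endloop
endfacet
facet normal -0.543 -0.682 0.490
outer loop
vertex 3.634 -2.412 1.813
vertex 3.195 -1.133 3.106
vertex 2.644 -1.261 2.318
endloop
endfacet
facet normal -0.619 0.720 0.315
outer loop
vertex 2.644 -1.261 2.318
vertex 4.346 0.312 2.067
vertex 3.796 0.184 1.279
endloop
endfacet
facet normal -0.568 -0.132 -0.813
outer loop
vertex 3.796 0.184 1.279
vertex 3.634 -2.412 1.813
vertex 2.644 -1.261 2.318
endloop
endfacet
facet normal 0.568 0.132 0.813
outer loop
vertex 3.195 -1.133 3.106
vertex 5.336 -0.839 1.562
vertex 4.346 0.312 2.067
endloop
endfacet
facet normal -0.543 -0.682 0.490
outer loop
vertex 4.184 -2.284 2.601
vertex 3.195 -1.133 3.106
vertex 3.634 -2.412 1.813
endloop
endfacet
facet normal 0.568 0.131 0.813
outer loop
vertex 4.184 -2.284 2.601
vertex 5.336 -0.839 1.562
vertex 3.195 -1.133 3.106
endloop
endfacet
facet normal 0.543 0.682 -0.490
outer loop
vertex 4.346 0.312 2.067
vertex 5.336 -0.839 1.562
vertex 3.796 0.184 1.279
endloop
endfacet
facet normal -0.568 -0.132 -0.812
outer loop
vertex 4.785 -0.967 0.774
vertex 3.634 -2.412 1.813
vertex 3.796 0.184 1.279
endloop
endfacet
facet normal 0.543 0.682 -0.490
outer loop
vertex 3.796 0.184 1.279
vertex 5.336 -0.839 1.562
vertex 4.785 -0.967 0.774
endloop
endfacet
facet normal 0.619 -0.720 -0.315
outer loop
vertex 4.785 -0.967 0.774
vertex 4.184 -2.284 2.601
vertex 3.634 -2.412 1.813
endloop
endfacet
facet normal 0.618 -0.720 -0.315
outer loop
vertex 5.336 -0.839 1.562
vertex 4.184 -2.284 2.601
vertex 4.785 -0.967 0.774
endloop
endfacet
facet normal -0.795 0.488 0.361
outer loop
vertex -3.473 -0.19 -0.223
vertex -2.868 0.349 0.38
vertex -3.267 1.246 -1.713
endloop
endfacet
facet normal -0.599 -0.533 -0.597
outer loop
vertex -2.592 0.831 -2.02
vertex -3.473 -0.19 -0.223
vertex -3.267 1.246 -1.713
endloop
endfacet
facet normal -0.795 0.488 0.361
outer loop
vertex -3.267 1.246 -1.713
vertex -2.868 0.349 0.38
vertex -2.662 1.785 -1.11
endloop
endfacet
facet normal 0.099 0.691 -0.716
outer loop
vertex -2.662 1.785 -1.11
vertex -2.592 0.831 -2.02
vertex -3.267 1.246 -1.713
endloop
endfacet
facet normal -0.099 -0.691 0.716
outer loop
vertex -3.473 -0.19 -0.223
vertex -2.193 -0.066 0.073
vertex -2.868 0.349 0.38
endloop
endfacet
facet normal -0.599 -0.533 -0.597
outer loop
vertex -2.798 -0.605 -0.53
vertex -3.473 -0.19 -0.223
vertex -2.592 0.831 -2.02
endloop
endfacet
facet normal -0.099 -0.691 0.716
outer loop
vertex -2.798 -0.605 -0.53
vertex -2.193 -0.066 0.073
vertex -3.473 -0.19 -0.223
endloop
endfacet
facet normal 0.599 0.533 0.597
outer loop
vertex -2.868 0.349 0.38
vertex -2.193 -0.066 0.073
vertex -2.662 1.785 -1.11
endloop
endfacet
facet normal 0.099 0.691 -0.716
outer loop
vertex -1.987 1.37 -1.417
vertex -2.592 0.831 -2.02
vertex -2.662 1.785 -1.11
endloop
endfacet
facet normal 0.599 0.533 0.597
outer loop
vertex -2.662 1.785 -1.11
vertex -2.193 -0.066 0.073
vertex -1.987 1.37 -1.417
endloop
endfacet
facet normal 0.795 -0.488 -0.361
outer loop
vertex -1.987 1.37 -1.417
vertex -2.798 -0.605 -0.53
vertex -2.592 0.831 -2.02
endloop
endfacet
facet normal 0.795 -0.488 -0.361
outer loop
vertex -2.193 -0.066 0.073
vertex -2.798 -0.605 -0.53
vertex -1.987 1.37 -1.417
endloop
endfacet
facet normal -0.843 -0.041 0.536
outer loop
vertex 3.193 -2.041 4.907
vertex 3.014 -1.219 4.688
vertex 2.403 -2.554 3.626
endloop
endfacet
facet normal 0.206 -0.946 0.252
outer loop
vertex 3.086 -2.521 3.192
vertex 3.193 -2.041 4.907
vertex 2.403 -2.554 3.626
endloop
endfacet
facet normal -0.843 -0.041 0.536
outer loop
vertex 2.403 -2.554 3.626
vertex 3.014 -1.219 4.688
vertex 2.224 -1.732 3.407
endloop
endfacet
facet normal -0.496 -0.323 -0.806
outer loop
vertex 2.224 -1.732 3.407
vertex 3.086 -2.521 3.192
vertex 2.403 -2.554 3.626
endloop
endfacet
facet normal 0.496 0.323 0.806
outer loop
vertex 3.193 -2.041 4.907
vertex 3.697 -1.186 4.254
vertex 3.014 -1.219 4.688
endloop
endfacet
facet normal 0.206 -0.946 0.252
outer loop
vertex 3.876 -2.008 4.473
vertex 3.193 -2.041 4.907
vertex 3.086 -2.521 3.192
endloop
endfacet
facet normal 0.496 0.323 0.806
outer loop
vertex 3.876 -2.008 4.473
vertex 3.697 -1.186 4.254
vertex 3.193 -2.041 4.907
endloop
endfacet
facet normal -0.206 0.946 -0.252
outer loop
vertex 3.014 -1.219 4.688
vertex 3.697 -1.186 4.254
vertex 2.224 -1.732 3.407
endloop
endfacet
facet normal -0.496 -0.323 -0.806
outer loop
vertex 2.907 -1.699 2.973
vertex 3.086 -2.521 3.192
vertex 2.224 -1.732 3.407
endloop
endfacet
facet normal -0.206 0.946 -0.252
outer loop
vertex 2.224 -1.732 3.407
vertex 3.697 -1.186 4.254
vertex 2.907 -1.699 2.973
endloop
endfacet
facet normal 0.843 0.041 -0.536
outer loop
vertex 2.907 -1.699 2.973
vertex 3.876 -2.008 4.473
vertex 3.086 -2.521 3.192
endloop
endfacet
facet normal 0.843 0.041 -0.536
outer loop
vertex 3.697 -1.186 4.254
vertex 3.876 -2.008 4.473
vertex 2.907 -1.699 2.973
endloop
endfacet

endsolid


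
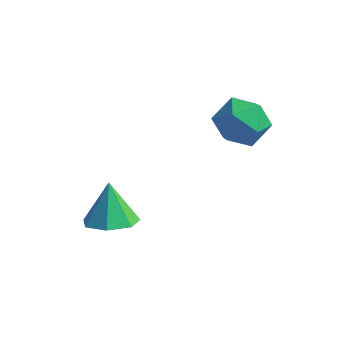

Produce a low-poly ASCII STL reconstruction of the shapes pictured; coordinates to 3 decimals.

solid 
facet normal 0.261 -0.352 -0.899
outer loop
vertex -2.189 -2.502 -0.805
vertex -2.692 -2.897 -0.796
vertex -2.658 -2.298 -1.021
endloop
endfacet
facet normal 0.286 0.924 0.252
outer loop
vertex -2.189 -2.502 -0.805
vertex -2.658 -2.298 -1.021
vertex -2.968 -2.523 0.156
endloop
endfacet
facet normal 0.261 -0.352 -0.899
outer loop
vertex -2.658 -2.298 -1.021
vertex -2.692 -2.897 -0.796
vertex -3.153 -2.545 -1.068
endloop
endfacet
facet normal -0.450 0.892 0.052
outer loop
vertex -2.658 -2.298 -1.021
vertex -3.153 -2.545 -1.068
vertex -2.968 -2.523 0.156
endloop
endfacet
facet normal 0.261 -0.353 -0.899
outer loop
vertex -3.153 -2.545 -1.068
vertex -2.692 -2.897 -0.796
vertex -3.301 -3.057 -0.91
endloop
endfacet
facet normal -0.940 0.314 0.136
outer loop
vertex -3.153 -2.545 -1.068
vertex -3.301 -3.057 -0.91
vertex -2.968 -2.523 0.156
endloop
endfacet
facet normal 0.261 -0.351 -0.899
outer loop
vertex -3.301 -3.057 -0.91
vertex -2.692 -2.897 -0.796
vertex -2.99 -3.448 -0.667
endloop
endfacet
facet normal -0.815 -0.374 0.442
outer loop
vertex -3.301 -3.057 -0.91
vertex -2.99 -3.448 -0.667
vertex -2.968 -2.523 0.156
endloop
endfacet
facet normal 0.261 -0.352 -0.899
outer loop
vertex -2.99 -3.448 -0.667
vertex -2.692 -2.897 -0.796
vertex -2.455 -3.424 -0.521
endloop
endfacet
facet normal -0.172 -0.653 0.738
outer loop
vertex -2.99 -3.448 -0.667
vertex -2.455 -3.424 -0.521
vertex -2.968 -2.523 0.156
endloop
endfacet
facet normal 0.260 -0.352 -0.899
outer loop
vertex -2.455 -3.424 -0.521
vertex -2.692 -2.897 -0.796
vertex -2.098 -3.003 -0.583
endloop
endfacet
facet normal 0.509 -0.313 0.802
outer loop
vertex -2.455 -3.424 -0.521
vertex -2.098 -3.003 -0.583
vertex -2.968 -2.523 0.156
endloop
endfacet
facet normal 0.260 -0.351 -0.899
outer loop
vertex -2.098 -3.003 -0.583
vertex -2.692 -2.897 -0.796
vertex -2.189 -2.502 -0.805
endloop
endfacet
facet normal 0.712 0.389 0.585
outer loop
vertex -2.098 -3.003 -0.583
vertex -2.189 -2.502 -0.805
vertex -2.968 -2.523 0.156
endloop
endfacet
facet normal -0.603 0.741 0.295
outer loop
vertex -1.231 -0.478 1.858
vertex -1.041 -0.585 2.516
vertex -0.686 -0.139 2.12
endloop
endfacet
facet normal -0.358 0.859 -0.366
outer loop
vertex -1.231 -0.478 1.858
vertex -0.686 -0.139 2.12
vertex -0.656 -0.4 1.478
endloop
endfacet
facet normal -0.553 0.310 -0.773
outer loop
vertex -1.231 -0.478 1.858
vertex -0.656 -0.4 1.478
vertex -0.993 -1.007 1.476
endloop
endfacet
facet normal -0.918 -0.148 -0.367
outer loop
vertex -1.231 -0.478 1.858
vertex -0.993 -1.007 1.476
vertex -1.231 -1.121 2.118
endloop
endfacet
facet normal -0.949 0.119 0.293
outer loop
vertex -1.231 -0.478 1.858
vertex -1.231 -1.121 2.118
vertex -1.041 -0.585 2.516
endloop
endfacet
facet normal 0.356 0.871 -0.338
outer loop
vertex -0.656 -0.4 1.478
vertex -0.686 -0.139 2.12
vertex -0.109 -0.459 1.902
endloop
endfacet
facet normal -0.041 0.682 0.731
outer loop
vertex -0.686 -0.139 2.12
vertex -1.041 -0.585 2.516
vertex -0.347 -0.573 2.544
endloop
endfacet
facet normal -0.601 -0.328 0.729
outer loop
vertex -1.041 -0.585 2.516
vertex -1.231 -1.121 2.118
vertex -0.684 -1.18 2.542
endloop
endfacet
facet normal -0.551 -0.762 -0.340
outer loop
vertex -1.231 -1.121 2.118
vertex -0.993 -1.007 1.476
vertex -0.654 -1.441 1.9
endloop
endfacet
facet normal 0.041 -0.019 -0.999
outer loop
vertex -0.993 -1.007 1.476
vertex -0.656 -0.4 1.478
vertex -0.299 -0.995 1.504
endloop
endfacet
facet normal 0.918 0.148 0.367
outer loop
vertex -0.109 -1.102 2.162
vertex -0.109 -0.459 1.902
vertex -0.347 -0.573 2.544
endloop
endfacet
facet normal 0.553 -0.310 0.773
outer loop
vertex -0.109 -1.102 2.162
vertex -0.347 -0.573 2.544
vertex -0.684 -1.18 2.542
endloop
endfacet
facet normal 0.358 -0.859 0.366
outer loop
vertex -0.109 -1.102 2.162
vertex -0.684 -1.18 2.542
vertex -0.654 -1.441 1.9
endloop
endfacet
facet normal 0.603 -0.741 -0.295
outer loop
vertex -0.109 -1.102 2.162
vertex -0.654 -1.441 1.9
vertex -0.299 -0.995 1.504
endloop
endfacet
facet normal 0.949 -0.119 -0.293
outer loop
vertex -0.109 -1.102 2.162
vertex -0.299 -0.995 1.504
vertex -0.109 -0.459 1.902
endloop
endfacet
facet normal 0.551 0.762 0.340
outer loop
vertex -0.347 -0.573 2.544
vertex -0.109 -0.459 1.902
vertex -0.686 -0.139 2.12
endloop
endfacet
facet normal -0.041 0.019 0.999
outer loop
vertex -0.684 -1.18 2.542
vertex -0.347 -0.573 2.544
vertex -1.041 -0.585 2.516
endloop
endfacet
facet normal -0.356 -0.871 0.338
outer loop
vertex -0.654 -1.441 1.9
vertex -0.684 -1.18 2.542
vertex -1.231 -1.121 2.118
endloop
endfacet
facet normal 0.041 -0.682 -0.731
outer loop
vertex -0.299 -0.995 1.504
vertex -0.654 -1.441 1.9
vertex -0.993 -1.007 1.476
endloop
endfacet
facet normal 0.601 0.328 -0.729
outer loop
vertex -0.109 -0.459 1.902
vertex -0.299 -0.995 1.504
vertex -0.656 -0.4 1.478
endloop
endfacet

endsolid


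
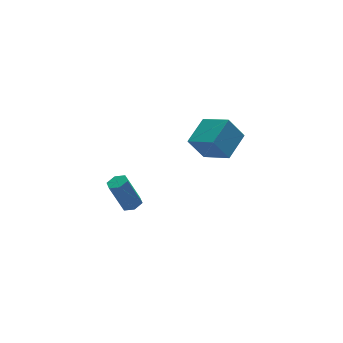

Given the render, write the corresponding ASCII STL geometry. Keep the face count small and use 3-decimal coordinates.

solid 
facet normal -0.523 0.129 0.842
outer loop
vertex 1.159 -4.207 4.523
vertex 2.521 -3.103 5.2
vertex 0.316 -2.705 3.77
endloop
endfacet
facet normal -0.725 -0.587 -0.360
outer loop
vertex 1.179 -2.917 2.38
vertex 1.159 -4.207 4.523
vertex 0.316 -2.705 3.77
endloop
endfacet
facet normal -0.523 0.128 0.842
outer loop
vertex 0.316 -2.705 3.77
vertex 2.521 -3.103 5.2
vertex 1.678 -1.601 4.448
endloop
endfacet
facet normal -0.448 0.799 -0.400
outer loop
vertex 1.678 -1.601 4.448
vertex 1.179 -2.917 2.38
vertex 0.316 -2.705 3.77
endloop
endfacet
facet normal 0.449 -0.799 0.400
outer loop
vertex 1.159 -4.207 4.523
vertex 3.384 -3.315 3.81
vertex 2.521 -3.103 5.2
endloop
endfacet
facet normal -0.725 -0.587 -0.360
outer loop
vertex 2.022 -4.419 3.132
vertex 1.159 -4.207 4.523
vertex 1.179 -2.917 2.38
endloop
endfacet
facet normal 0.449 -0.799 0.400
outer loop
vertex 2.022 -4.419 3.132
vertex 3.384 -3.315 3.81
vertex 1.159 -4.207 4.523
endloop
endfacet
facet normal 0.725 0.587 0.360
outer loop
vertex 2.521 -3.103 5.2
vertex 3.384 -3.315 3.81
vertex 1.678 -1.601 4.448
endloop
endfacet
facet normal -0.449 0.799 -0.400
outer loop
vertex 2.541 -1.813 3.057
vertex 1.179 -2.917 2.38
vertex 1.678 -1.601 4.448
endloop
endfacet
facet normal 0.725 0.587 0.360
outer loop
vertex 1.678 -1.601 4.448
vertex 3.384 -3.315 3.81
vertex 2.541 -1.813 3.057
endloop
endfacet
facet normal 0.523 -0.128 -0.843
outer loop
vertex 2.541 -1.813 3.057
vertex 2.022 -4.419 3.132
vertex 1.179 -2.917 2.38
endloop
endfacet
facet normal 0.523 -0.128 -0.842
outer loop
vertex 3.384 -3.315 3.81
vertex 2.022 -4.419 3.132
vertex 2.541 -1.813 3.057
endloop
endfacet
facet normal 0.359 -0.132 -0.924
outer loop
vertex -0.972 1.237 -3.601
vertex -1.556 0.967 -3.789
vertex -1.459 1.628 -3.846
endloop
endfacet
facet normal 0.587 0.802 0.112
outer loop
vertex -0.972 1.237 -3.601
vertex -1.459 1.628 -3.846
vertex -1.74 1.523 -1.624
endloop
endfacet
facet normal 0.587 0.802 0.112
outer loop
vertex -1.74 1.523 -1.624
vertex -1.459 1.628 -3.846
vertex -2.226 1.913 -1.869
endloop
endfacet
facet normal -0.358 0.134 0.924
outer loop
vertex -1.74 1.523 -1.624
vertex -2.226 1.913 -1.869
vertex -2.324 1.253 -1.811
endloop
endfacet
facet normal 0.359 -0.132 -0.924
outer loop
vertex -1.459 1.628 -3.846
vertex -1.556 0.967 -3.789
vertex -2.042 1.358 -4.034
endloop
endfacet
facet normal -0.335 0.905 -0.261
outer loop
vertex -1.459 1.628 -3.846
vertex -2.042 1.358 -4.034
vertex -2.226 1.913 -1.869
endloop
endfacet
facet normal -0.335 0.906 -0.261
outer loop
vertex -2.226 1.913 -1.869
vertex -2.042 1.358 -4.034
vertex -2.81 1.643 -2.057
endloop
endfacet
facet normal -0.359 0.135 0.923
outer loop
vertex -2.226 1.913 -1.869
vertex -2.81 1.643 -2.057
vertex -2.324 1.253 -1.811
endloop
endfacet
facet normal 0.358 -0.134 -0.924
outer loop
vertex -2.042 1.358 -4.034
vertex -1.556 0.967 -3.789
vertex -2.14 0.697 -3.976
endloop
endfacet
facet normal -0.922 0.104 -0.373
outer loop
vertex -2.042 1.358 -4.034
vertex -2.14 0.697 -3.976
vertex -2.81 1.643 -2.057
endloop
endfacet
facet normal -0.922 0.104 -0.373
outer loop
vertex -2.81 1.643 -2.057
vertex -2.14 0.697 -3.976
vertex -2.908 0.983 -1.999
endloop
endfacet
facet normal -0.359 0.135 0.923
outer loop
vertex -2.81 1.643 -2.057
vertex -2.908 0.983 -1.999
vertex -2.324 1.253 -1.811
endloop
endfacet
facet normal 0.358 -0.134 -0.924
outer loop
vertex -2.14 0.697 -3.976
vertex -1.556 0.967 -3.789
vertex -1.654 0.307 -3.731
endloop
endfacet
facet normal -0.587 -0.802 -0.112
outer loop
vertex -2.14 0.697 -3.976
vertex -1.654 0.307 -3.731
vertex -2.908 0.983 -1.999
endloop
endfacet
facet normal -0.587 -0.802 -0.112
outer loop
vertex -2.908 0.983 -1.999
vertex -1.654 0.307 -3.731
vertex -2.421 0.592 -1.754
endloop
endfacet
facet normal -0.359 0.132 0.924
outer loop
vertex -2.908 0.983 -1.999
vertex -2.421 0.592 -1.754
vertex -2.324 1.253 -1.811
endloop
endfacet
facet normal 0.359 -0.135 -0.923
outer loop
vertex -1.654 0.307 -3.731
vertex -1.556 0.967 -3.789
vertex -1.07 0.577 -3.543
endloop
endfacet
facet normal 0.335 -0.906 0.260
outer loop
vertex -1.654 0.307 -3.731
vertex -1.07 0.577 -3.543
vertex -2.421 0.592 -1.754
endloop
endfacet
facet normal 0.335 -0.905 0.261
outer loop
vertex -2.421 0.592 -1.754
vertex -1.07 0.577 -3.543
vertex -1.838 0.862 -1.566
endloop
endfacet
facet normal -0.359 0.132 0.924
outer loop
vertex -2.421 0.592 -1.754
vertex -1.838 0.862 -1.566
vertex -2.324 1.253 -1.811
endloop
endfacet
facet normal 0.359 -0.135 -0.923
outer loop
vertex -1.07 0.577 -3.543
vertex -1.556 0.967 -3.789
vertex -0.972 1.237 -3.601
endloop
endfacet
facet normal 0.922 -0.104 0.373
outer loop
vertex -1.07 0.577 -3.543
vertex -0.972 1.237 -3.601
vertex -1.838 0.862 -1.566
endloop
endfacet
facet normal 0.922 -0.104 0.373
outer loop
vertex -1.838 0.862 -1.566
vertex -0.972 1.237 -3.601
vertex -1.74 1.523 -1.624
endloop
endfacet
facet normal -0.358 0.134 0.924
outer loop
vertex -1.838 0.862 -1.566
vertex -1.74 1.523 -1.624
vertex -2.324 1.253 -1.811
endloop
endfacet

endsolid


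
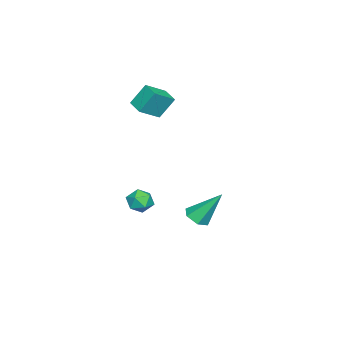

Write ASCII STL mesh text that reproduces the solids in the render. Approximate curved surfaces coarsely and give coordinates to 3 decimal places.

solid 
facet normal 0.139 -0.578 -0.804
outer loop
vertex 3.986 3.091 -0.014
vertex 3.482 3.351 -0.288
vertex 4.052 3.605 -0.372
endloop
endfacet
facet normal 0.900 0.166 0.404
outer loop
vertex 3.986 3.091 -0.014
vertex 4.052 3.605 -0.372
vertex 3.238 4.369 1.128
endloop
endfacet
facet normal 0.139 -0.578 -0.804
outer loop
vertex 4.052 3.605 -0.372
vertex 3.482 3.351 -0.288
vertex 3.548 3.865 -0.646
endloop
endfacet
facet normal 0.516 0.843 -0.149
outer loop
vertex 4.052 3.605 -0.372
vertex 3.548 3.865 -0.646
vertex 3.238 4.369 1.128
endloop
endfacet
facet normal 0.138 -0.578 -0.804
outer loop
vertex 3.548 3.865 -0.646
vertex 3.482 3.351 -0.288
vertex 2.978 3.612 -0.562
endloop
endfacet
facet normal -0.423 0.849 -0.315
outer loop
vertex 3.548 3.865 -0.646
vertex 2.978 3.612 -0.562
vertex 3.238 4.369 1.128
endloop
endfacet
facet normal 0.137 -0.579 -0.804
outer loop
vertex 2.978 3.612 -0.562
vertex 3.482 3.351 -0.288
vertex 2.911 3.098 -0.203
endloop
endfacet
facet normal -0.981 0.178 0.071
outer loop
vertex 2.978 3.612 -0.562
vertex 2.911 3.098 -0.203
vertex 3.238 4.369 1.128
endloop
endfacet
facet normal 0.137 -0.579 -0.804
outer loop
vertex 2.911 3.098 -0.203
vertex 3.482 3.351 -0.288
vertex 3.415 2.837 0.071
endloop
endfacet
facet normal -0.599 -0.500 0.625
outer loop
vertex 2.911 3.098 -0.203
vertex 3.415 2.837 0.071
vertex 3.238 4.369 1.128
endloop
endfacet
facet normal 0.138 -0.579 -0.803
outer loop
vertex 3.415 2.837 0.071
vertex 3.482 3.351 -0.288
vertex 3.986 3.091 -0.014
endloop
endfacet
facet normal 0.343 -0.506 0.791
outer loop
vertex 3.415 2.837 0.071
vertex 3.986 3.091 -0.014
vertex 3.238 4.369 1.128
endloop
endfacet
facet normal -0.709 0.485 -0.512
outer loop
vertex -3.203 -0.634 3.629
vertex -2.608 0.044 3.447
vertex -2.845 -1.233 2.567
endloop
endfacet
facet normal -0.647 -0.737 0.197
outer loop
vertex -1.952 -1.844 3.213
vertex -3.203 -0.634 3.629
vertex -2.845 -1.233 2.567
endloop
endfacet
facet normal -0.708 0.485 -0.513
outer loop
vertex -2.845 -1.233 2.567
vertex -2.608 0.044 3.447
vertex -2.25 -0.555 2.386
endloop
endfacet
facet normal 0.282 -0.471 -0.836
outer loop
vertex -2.25 -0.555 2.386
vertex -1.952 -1.844 3.213
vertex -2.845 -1.233 2.567
endloop
endfacet
facet normal -0.282 0.472 0.836
outer loop
vertex -3.203 -0.634 3.629
vertex -1.715 -0.567 4.093
vertex -2.608 0.044 3.447
endloop
endfacet
facet normal -0.647 -0.737 0.198
outer loop
vertex -2.31 -1.245 4.274
vertex -3.203 -0.634 3.629
vertex -1.952 -1.844 3.213
endloop
endfacet
facet normal -0.282 0.471 0.836
outer loop
vertex -2.31 -1.245 4.274
vertex -1.715 -0.567 4.093
vertex -3.203 -0.634 3.629
endloop
endfacet
facet normal 0.647 0.737 -0.198
outer loop
vertex -2.608 0.044 3.447
vertex -1.715 -0.567 4.093
vertex -2.25 -0.555 2.386
endloop
endfacet
facet normal 0.281 -0.471 -0.836
outer loop
vertex -1.357 -1.166 3.031
vertex -1.952 -1.844 3.213
vertex -2.25 -0.555 2.386
endloop
endfacet
facet normal 0.647 0.737 -0.198
outer loop
vertex -2.25 -0.555 2.386
vertex -1.715 -0.567 4.093
vertex -1.357 -1.166 3.031
endloop
endfacet
facet normal 0.709 -0.484 0.513
outer loop
vertex -1.357 -1.166 3.031
vertex -2.31 -1.245 4.274
vertex -1.952 -1.844 3.213
endloop
endfacet
facet normal 0.709 -0.485 0.512
outer loop
vertex -1.715 -0.567 4.093
vertex -2.31 -1.245 4.274
vertex -1.357 -1.166 3.031
endloop
endfacet
facet normal 0.240 0.167 0.956
outer loop
vertex -0.173 -0.207 -1.517
vertex -0.37 -0.864 -1.353
vertex 0.296 -0.733 -1.543
endloop
endfacet
facet normal 0.651 0.555 0.519
outer loop
vertex -0.173 -0.207 -1.517
vertex 0.296 -0.733 -1.543
vertex 0.285 -0.245 -2.051
endloop
endfacet
facet normal 0.223 0.967 0.123
outer loop
vertex -0.173 -0.207 -1.517
vertex 0.285 -0.245 -2.051
vertex -0.387 -0.074 -2.175
endloop
endfacet
facet normal -0.451 0.835 0.315
outer loop
vertex -0.173 -0.207 -1.517
vertex -0.387 -0.074 -2.175
vertex -0.792 -0.456 -1.743
endloop
endfacet
facet normal -0.440 0.339 0.831
outer loop
vertex -0.173 -0.207 -1.517
vertex -0.792 -0.456 -1.743
vertex -0.37 -0.864 -1.353
endloop
endfacet
facet normal 0.991 0.107 0.081
outer loop
vertex 0.285 -0.245 -2.051
vertex 0.296 -0.733 -1.543
vertex 0.372 -0.924 -2.217
endloop
endfacet
facet normal 0.327 -0.521 0.788
outer loop
vertex 0.296 -0.733 -1.543
vertex -0.37 -0.864 -1.353
vertex -0.033 -1.306 -1.785
endloop
endfacet
facet normal -0.774 -0.242 0.585
outer loop
vertex -0.37 -0.864 -1.353
vertex -0.792 -0.456 -1.743
vertex -0.705 -1.135 -1.909
endloop
endfacet
facet normal -0.791 0.559 -0.248
outer loop
vertex -0.792 -0.456 -1.743
vertex -0.387 -0.074 -2.175
vertex -0.716 -0.647 -2.417
endloop
endfacet
facet normal 0.300 0.774 -0.558
outer loop
vertex -0.387 -0.074 -2.175
vertex 0.285 -0.245 -2.051
vertex -0.05 -0.516 -2.607
endloop
endfacet
facet normal 0.451 -0.835 -0.315
outer loop
vertex -0.247 -1.173 -2.443
vertex 0.372 -0.924 -2.217
vertex -0.033 -1.306 -1.785
endloop
endfacet
facet normal -0.223 -0.967 -0.123
outer loop
vertex -0.247 -1.173 -2.443
vertex -0.033 -1.306 -1.785
vertex -0.705 -1.135 -1.909
endloop
endfacet
facet normal -0.651 -0.555 -0.519
outer loop
vertex -0.247 -1.173 -2.443
vertex -0.705 -1.135 -1.909
vertex -0.716 -0.647 -2.417
endloop
endfacet
facet normal -0.240 -0.167 -0.956
outer loop
vertex -0.247 -1.173 -2.443
vertex -0.716 -0.647 -2.417
vertex -0.05 -0.516 -2.607
endloop
endfacet
facet normal 0.440 -0.339 -0.831
outer loop
vertex -0.247 -1.173 -2.443
vertex -0.05 -0.516 -2.607
vertex 0.372 -0.924 -2.217
endloop
endfacet
facet normal 0.791 -0.559 0.248
outer loop
vertex -0.033 -1.306 -1.785
vertex 0.372 -0.924 -2.217
vertex 0.296 -0.733 -1.543
endloop
endfacet
facet normal -0.300 -0.774 0.558
outer loop
vertex -0.705 -1.135 -1.909
vertex -0.033 -1.306 -1.785
vertex -0.37 -0.864 -1.353
endloop
endfacet
facet normal -0.991 -0.107 -0.081
outer loop
vertex -0.716 -0.647 -2.417
vertex -0.705 -1.135 -1.909
vertex -0.792 -0.456 -1.743
endloop
endfacet
facet normal -0.327 0.521 -0.788
outer loop
vertex -0.05 -0.516 -2.607
vertex -0.716 -0.647 -2.417
vertex -0.387 -0.074 -2.175
endloop
endfacet
facet normal 0.774 0.242 -0.585
outer loop
vertex 0.372 -0.924 -2.217
vertex -0.05 -0.516 -2.607
vertex 0.285 -0.245 -2.051
endloop
endfacet

endsolid
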